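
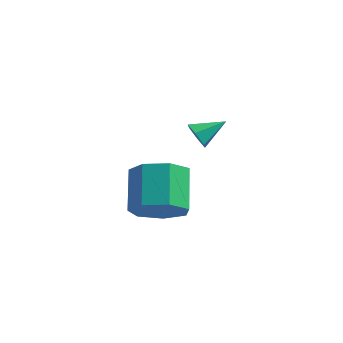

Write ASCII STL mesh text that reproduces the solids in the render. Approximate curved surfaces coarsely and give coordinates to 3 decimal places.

solid 
facet normal -0.592 -0.685 -0.424
outer loop
vertex -1.207 -0.747 2.628
vertex -1.503 -0.798 3.124
vertex -1.668 -0.409 2.726
endloop
endfacet
facet normal 0.356 0.673 -0.648
outer loop
vertex -1.207 -0.747 2.628
vertex -1.668 -0.409 2.726
vertex -0.817 -0.002 3.616
endloop
endfacet
facet normal -0.592 -0.685 -0.425
outer loop
vertex -1.668 -0.409 2.726
vertex -1.503 -0.798 3.124
vertex -1.965 -0.46 3.222
endloop
endfacet
facet normal -0.337 0.936 -0.106
outer loop
vertex -1.668 -0.409 2.726
vertex -1.965 -0.46 3.222
vertex -0.817 -0.002 3.616
endloop
endfacet
facet normal -0.592 -0.686 -0.423
outer loop
vertex -1.965 -0.46 3.222
vertex -1.503 -0.798 3.124
vertex -1.8 -0.848 3.621
endloop
endfacet
facet normal -0.457 0.536 0.710
outer loop
vertex -1.965 -0.46 3.222
vertex -1.8 -0.848 3.621
vertex -0.817 -0.002 3.616
endloop
endfacet
facet normal -0.593 -0.686 -0.423
outer loop
vertex -1.8 -0.848 3.621
vertex -1.503 -0.798 3.124
vertex -1.339 -1.186 3.523
endloop
endfacet
facet normal 0.115 -0.128 0.985
outer loop
vertex -1.8 -0.848 3.621
vertex -1.339 -1.186 3.523
vertex -0.817 -0.002 3.616
endloop
endfacet
facet normal -0.592 -0.686 -0.424
outer loop
vertex -1.339 -1.186 3.523
vertex -1.503 -0.798 3.124
vertex -1.042 -1.136 3.027
endloop
endfacet
facet normal 0.807 -0.390 0.444
outer loop
vertex -1.339 -1.186 3.523
vertex -1.042 -1.136 3.027
vertex -0.817 -0.002 3.616
endloop
endfacet
facet normal -0.592 -0.686 -0.424
outer loop
vertex -1.042 -1.136 3.027
vertex -1.503 -0.798 3.124
vertex -1.207 -0.747 2.628
endloop
endfacet
facet normal 0.927 0.010 -0.374
outer loop
vertex -1.042 -1.136 3.027
vertex -1.207 -0.747 2.628
vertex -0.817 -0.002 3.616
endloop
endfacet
facet normal 0.368 -0.682 -0.632
outer loop
vertex -2.431 -0.978 -0.47
vertex -3.054 -0.574 -1.268
vertex -2.04 -0.289 -0.986
endloop
endfacet
facet normal 0.833 -0.061 0.550
outer loop
vertex -2.431 -0.978 -0.47
vertex -2.04 -0.289 -0.986
vertex -3.104 0.271 0.686
endloop
endfacet
facet normal 0.833 -0.061 0.550
outer loop
vertex -3.104 0.271 0.686
vertex -2.04 -0.289 -0.986
vertex -2.713 0.96 0.17
endloop
endfacet
facet normal -0.368 0.682 0.632
outer loop
vertex -3.104 0.271 0.686
vertex -2.713 0.96 0.17
vertex -3.726 0.674 -0.112
endloop
endfacet
facet normal 0.368 -0.683 -0.631
outer loop
vertex -2.04 -0.289 -0.986
vertex -3.054 -0.574 -1.268
vertex -2.412 0.185 -1.715
endloop
endfacet
facet normal 0.843 0.532 -0.084
outer loop
vertex -2.04 -0.289 -0.986
vertex -2.412 0.185 -1.715
vertex -2.713 0.96 0.17
endloop
endfacet
facet normal 0.843 0.532 -0.084
outer loop
vertex -2.713 0.96 0.17
vertex -2.412 0.185 -1.715
vertex -3.085 1.434 -0.559
endloop
endfacet
facet normal -0.368 0.682 0.632
outer loop
vertex -2.713 0.96 0.17
vertex -3.085 1.434 -0.559
vertex -3.726 0.674 -0.112
endloop
endfacet
facet normal 0.367 -0.683 -0.632
outer loop
vertex -2.412 0.185 -1.715
vertex -3.054 -0.574 -1.268
vertex -3.268 0.087 -2.107
endloop
endfacet
facet normal 0.217 0.724 -0.655
outer loop
vertex -2.412 0.185 -1.715
vertex -3.268 0.087 -2.107
vertex -3.085 1.434 -0.559
endloop
endfacet
facet normal 0.217 0.723 -0.655
outer loop
vertex -3.085 1.434 -0.559
vertex -3.268 0.087 -2.107
vertex -3.94 1.336 -0.951
endloop
endfacet
facet normal -0.368 0.682 0.632
outer loop
vertex -3.085 1.434 -0.559
vertex -3.94 1.336 -0.951
vertex -3.726 0.674 -0.112
endloop
endfacet
facet normal 0.368 -0.683 -0.632
outer loop
vertex -3.268 0.087 -2.107
vertex -3.054 -0.574 -1.268
vertex -3.962 -0.509 -1.867
endloop
endfacet
facet normal -0.571 0.370 -0.732
outer loop
vertex -3.268 0.087 -2.107
vertex -3.962 -0.509 -1.867
vertex -3.94 1.336 -0.951
endloop
endfacet
facet normal -0.571 0.370 -0.732
outer loop
vertex -3.94 1.336 -0.951
vertex -3.962 -0.509 -1.867
vertex -4.634 0.74 -0.711
endloop
endfacet
facet normal -0.367 0.682 0.632
outer loop
vertex -3.94 1.336 -0.951
vertex -4.634 0.74 -0.711
vertex -3.726 0.674 -0.112
endloop
endfacet
facet normal 0.368 -0.682 -0.632
outer loop
vertex -3.962 -0.509 -1.867
vertex -3.054 -0.574 -1.268
vertex -3.972 -1.154 -1.176
endloop
endfacet
facet normal -0.930 -0.262 -0.258
outer loop
vertex -3.962 -0.509 -1.867
vertex -3.972 -1.154 -1.176
vertex -4.634 0.74 -0.711
endloop
endfacet
facet normal -0.930 -0.261 -0.259
outer loop
vertex -4.634 0.74 -0.711
vertex -3.972 -1.154 -1.176
vertex -4.645 0.095 -0.02
endloop
endfacet
facet normal -0.367 0.683 0.632
outer loop
vertex -4.634 0.74 -0.711
vertex -4.645 0.095 -0.02
vertex -3.726 0.674 -0.112
endloop
endfacet
facet normal 0.368 -0.682 -0.632
outer loop
vertex -3.972 -1.154 -1.176
vertex -3.054 -0.574 -1.268
vertex -3.291 -1.363 -0.554
endloop
endfacet
facet normal -0.588 -0.697 0.410
outer loop
vertex -3.972 -1.154 -1.176
vertex -3.291 -1.363 -0.554
vertex -4.645 0.095 -0.02
endloop
endfacet
facet normal -0.588 -0.697 0.410
outer loop
vertex -4.645 0.095 -0.02
vertex -3.291 -1.363 -0.554
vertex -3.964 -0.114 0.602
endloop
endfacet
facet normal -0.367 0.683 0.631
outer loop
vertex -4.645 0.095 -0.02
vertex -3.964 -0.114 0.602
vertex -3.726 0.674 -0.112
endloop
endfacet
facet normal 0.367 -0.682 -0.632
outer loop
vertex -3.291 -1.363 -0.554
vertex -3.054 -0.574 -1.268
vertex -2.431 -0.978 -0.47
endloop
endfacet
facet normal 0.196 -0.607 0.770
outer loop
vertex -3.291 -1.363 -0.554
vertex -2.431 -0.978 -0.47
vertex -3.964 -0.114 0.602
endloop
endfacet
facet normal 0.196 -0.607 0.770
outer loop
vertex -3.964 -0.114 0.602
vertex -2.431 -0.978 -0.47
vertex -3.104 0.271 0.686
endloop
endfacet
facet normal -0.367 0.683 0.631
outer loop
vertex -3.964 -0.114 0.602
vertex -3.104 0.271 0.686
vertex -3.726 0.674 -0.112
endloop
endfacet

endsolid


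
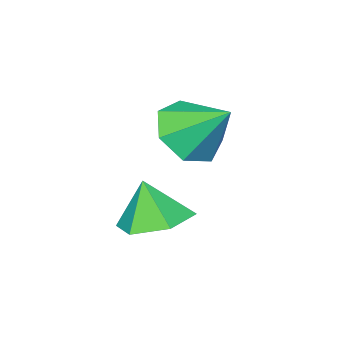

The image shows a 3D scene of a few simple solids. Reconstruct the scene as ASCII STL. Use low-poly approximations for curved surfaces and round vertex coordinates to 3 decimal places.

solid 
facet normal 0.138 -0.727 -0.672
outer loop
vertex 2.219 1.833 -0.821
vertex 1.574 1.365 -0.447
vertex 1.517 1.955 -1.097
endloop
endfacet
facet normal 0.250 0.943 -0.220
outer loop
vertex 2.219 1.833 -0.821
vertex 1.517 1.955 -1.097
vertex 1.386 2.355 0.467
endloop
endfacet
facet normal 0.138 -0.727 -0.672
outer loop
vertex 1.517 1.955 -1.097
vertex 1.574 1.365 -0.447
vertex 0.859 1.633 -0.884
endloop
endfacet
facet normal -0.490 0.834 -0.254
outer loop
vertex 1.517 1.955 -1.097
vertex 0.859 1.633 -0.884
vertex 1.386 2.355 0.467
endloop
endfacet
facet normal 0.138 -0.727 -0.672
outer loop
vertex 0.859 1.633 -0.884
vertex 1.574 1.365 -0.447
vertex 0.739 1.109 -0.342
endloop
endfacet
facet normal -0.915 0.373 0.158
outer loop
vertex 0.859 1.633 -0.884
vertex 0.739 1.109 -0.342
vertex 1.386 2.355 0.467
endloop
endfacet
facet normal 0.138 -0.727 -0.672
outer loop
vertex 0.739 1.109 -0.342
vertex 1.574 1.365 -0.447
vertex 1.248 0.778 0.121
endloop
endfacet
facet normal -0.702 -0.093 0.706
outer loop
vertex 0.739 1.109 -0.342
vertex 1.248 0.778 0.121
vertex 1.386 2.355 0.467
endloop
endfacet
facet normal 0.138 -0.727 -0.672
outer loop
vertex 1.248 0.778 0.121
vertex 1.574 1.365 -0.447
vertex 2.002 0.889 0.156
endloop
endfacet
facet normal -0.014 -0.213 0.977
outer loop
vertex 1.248 0.778 0.121
vertex 2.002 0.889 0.156
vertex 1.386 2.355 0.467
endloop
endfacet
facet normal 0.139 -0.727 -0.672
outer loop
vertex 2.002 0.889 0.156
vertex 1.574 1.365 -0.447
vertex 2.434 1.359 -0.263
endloop
endfacet
facet normal 0.633 0.103 0.768
outer loop
vertex 2.002 0.889 0.156
vertex 2.434 1.359 -0.263
vertex 1.386 2.355 0.467
endloop
endfacet
facet normal 0.139 -0.728 -0.672
outer loop
vertex 2.434 1.359 -0.263
vertex 1.574 1.365 -0.447
vertex 2.219 1.833 -0.821
endloop
endfacet
facet normal 0.751 0.617 0.235
outer loop
vertex 2.434 1.359 -0.263
vertex 2.219 1.833 -0.821
vertex 1.386 2.355 0.467
endloop
endfacet
facet normal -0.028 0.327 -0.945
outer loop
vertex 3.357 1.439 -2.698
vertex 2.494 1.33 -2.71
vertex 2.833 2.09 -2.457
endloop
endfacet
facet normal 0.674 0.292 0.678
outer loop
vertex 3.357 1.439 -2.698
vertex 2.833 2.09 -2.457
vertex 2.526 0.97 -1.67
endloop
endfacet
facet normal -0.029 0.327 -0.944
outer loop
vertex 2.833 2.09 -2.457
vertex 2.494 1.33 -2.71
vertex 1.97 1.981 -2.468
endloop
endfacet
facet normal -0.085 0.588 0.804
outer loop
vertex 2.833 2.09 -2.457
vertex 1.97 1.981 -2.468
vertex 2.526 0.97 -1.67
endloop
endfacet
facet normal -0.030 0.327 -0.944
outer loop
vertex 1.97 1.981 -2.468
vertex 2.494 1.33 -2.71
vertex 1.631 1.22 -2.721
endloop
endfacet
facet normal -0.743 0.112 0.660
outer loop
vertex 1.97 1.981 -2.468
vertex 1.631 1.22 -2.721
vertex 2.526 0.97 -1.67
endloop
endfacet
facet normal -0.030 0.326 -0.945
outer loop
vertex 1.631 1.22 -2.721
vertex 2.494 1.33 -2.71
vertex 2.155 0.569 -2.962
endloop
endfacet
facet normal -0.642 -0.661 0.389
outer loop
vertex 1.631 1.22 -2.721
vertex 2.155 0.569 -2.962
vertex 2.526 0.97 -1.67
endloop
endfacet
facet normal -0.030 0.326 -0.945
outer loop
vertex 2.155 0.569 -2.962
vertex 2.494 1.33 -2.71
vertex 3.018 0.679 -2.951
endloop
endfacet
facet normal 0.119 -0.957 0.263
outer loop
vertex 2.155 0.569 -2.962
vertex 3.018 0.679 -2.951
vertex 2.526 0.97 -1.67
endloop
endfacet
facet normal -0.028 0.327 -0.945
outer loop
vertex 3.018 0.679 -2.951
vertex 2.494 1.33 -2.71
vertex 3.357 1.439 -2.698
endloop
endfacet
facet normal 0.776 -0.482 0.407
outer loop
vertex 3.018 0.679 -2.951
vertex 3.357 1.439 -2.698
vertex 2.526 0.97 -1.67
endloop
endfacet

endsolid


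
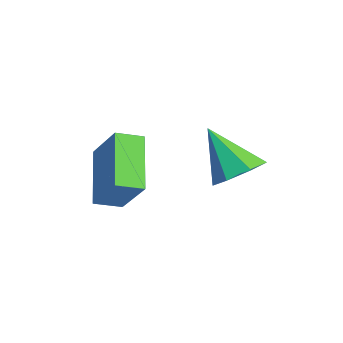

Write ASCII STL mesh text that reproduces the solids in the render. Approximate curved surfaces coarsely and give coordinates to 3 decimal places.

solid 
facet normal 0.399 0.433 -0.808
outer loop
vertex 3.295 3.01 1.439
vertex 2.623 3.473 1.355
vertex 3.306 3.635 1.779
endloop
endfacet
facet normal 0.685 -0.357 0.635
outer loop
vertex 3.295 3.01 1.439
vertex 3.306 3.635 1.779
vertex 1.937 2.727 2.745
endloop
endfacet
facet normal 0.399 0.434 -0.808
outer loop
vertex 3.306 3.635 1.779
vertex 2.623 3.473 1.355
vertex 2.803 4.138 1.801
endloop
endfacet
facet normal 0.380 0.342 0.860
outer loop
vertex 3.306 3.635 1.779
vertex 2.803 4.138 1.801
vertex 1.937 2.727 2.745
endloop
endfacet
facet normal 0.400 0.434 -0.808
outer loop
vertex 2.803 4.138 1.801
vertex 2.623 3.473 1.355
vertex 2.164 4.14 1.486
endloop
endfacet
facet normal -0.332 0.657 0.677
outer loop
vertex 2.803 4.138 1.801
vertex 2.164 4.14 1.486
vertex 1.937 2.727 2.745
endloop
endfacet
facet normal 0.399 0.433 -0.808
outer loop
vertex 2.164 4.14 1.486
vertex 2.623 3.473 1.355
vertex 1.871 3.64 1.073
endloop
endfacet
facet normal -0.910 0.347 0.226
outer loop
vertex 2.164 4.14 1.486
vertex 1.871 3.64 1.073
vertex 1.937 2.727 2.745
endloop
endfacet
facet normal 0.399 0.433 -0.808
outer loop
vertex 1.871 3.64 1.073
vertex 2.623 3.473 1.355
vertex 2.145 3.014 0.873
endloop
endfacet
facet normal -0.922 -0.354 -0.157
outer loop
vertex 1.871 3.64 1.073
vertex 2.145 3.014 0.873
vertex 1.937 2.727 2.745
endloop
endfacet
facet normal 0.399 0.434 -0.808
outer loop
vertex 2.145 3.014 0.873
vertex 2.623 3.473 1.355
vertex 2.778 2.734 1.035
endloop
endfacet
facet normal -0.359 -0.916 -0.180
outer loop
vertex 2.145 3.014 0.873
vertex 2.778 2.734 1.035
vertex 1.937 2.727 2.745
endloop
endfacet
facet normal 0.400 0.434 -0.808
outer loop
vertex 2.778 2.734 1.035
vertex 2.623 3.473 1.355
vertex 3.295 3.01 1.439
endloop
endfacet
facet normal 0.356 -0.918 0.171
outer loop
vertex 2.778 2.734 1.035
vertex 3.295 3.01 1.439
vertex 1.937 2.727 2.745
endloop
endfacet
facet normal -0.644 -0.301 -0.703
outer loop
vertex 0.152 -0.098 1.272
vertex 0.038 0.7 1.035
vertex 1.605 -0.265 0.013
endloop
endfacet
facet normal 0.136 -0.950 0.283
outer loop
vertex 2.642 0.22 1.145
vertex 0.152 -0.098 1.272
vertex 1.605 -0.265 0.013
endloop
endfacet
facet normal -0.644 -0.301 -0.703
outer loop
vertex 1.605 -0.265 0.013
vertex 0.038 0.7 1.035
vertex 1.491 0.533 -0.224
endloop
endfacet
facet normal 0.753 -0.086 -0.653
outer loop
vertex 1.491 0.533 -0.224
vertex 2.642 0.22 1.145
vertex 1.605 -0.265 0.013
endloop
endfacet
facet normal -0.753 0.086 0.653
outer loop
vertex 0.152 -0.098 1.272
vertex 1.075 1.185 2.167
vertex 0.038 0.7 1.035
endloop
endfacet
facet normal 0.136 -0.950 0.283
outer loop
vertex 1.189 0.387 2.404
vertex 0.152 -0.098 1.272
vertex 2.642 0.22 1.145
endloop
endfacet
facet normal -0.753 0.086 0.653
outer loop
vertex 1.189 0.387 2.404
vertex 1.075 1.185 2.167
vertex 0.152 -0.098 1.272
endloop
endfacet
facet normal -0.136 0.950 -0.283
outer loop
vertex 0.038 0.7 1.035
vertex 1.075 1.185 2.167
vertex 1.491 0.533 -0.224
endloop
endfacet
facet normal 0.753 -0.086 -0.653
outer loop
vertex 2.528 1.018 0.908
vertex 2.642 0.22 1.145
vertex 1.491 0.533 -0.224
endloop
endfacet
facet normal -0.136 0.950 -0.283
outer loop
vertex 1.491 0.533 -0.224
vertex 1.075 1.185 2.167
vertex 2.528 1.018 0.908
endloop
endfacet
facet normal 0.644 0.301 0.703
outer loop
vertex 2.528 1.018 0.908
vertex 1.189 0.387 2.404
vertex 2.642 0.22 1.145
endloop
endfacet
facet normal 0.644 0.301 0.703
outer loop
vertex 1.075 1.185 2.167
vertex 1.189 0.387 2.404
vertex 2.528 1.018 0.908
endloop
endfacet

endsolid


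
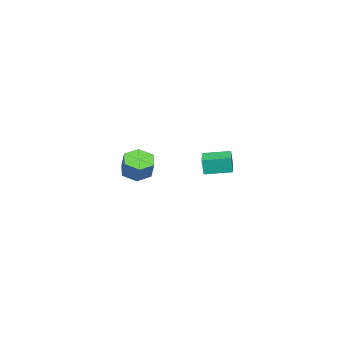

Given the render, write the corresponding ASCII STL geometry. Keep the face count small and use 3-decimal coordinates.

solid 
facet normal -0.334 -0.415 -0.846
outer loop
vertex -3.105 -3.504 -1.665
vertex -3.772 -4.071 -1.123
vertex -4.049 -3.141 -1.47
endloop
endfacet
facet normal 0.220 0.839 -0.498
outer loop
vertex -3.105 -3.504 -1.665
vertex -4.049 -3.141 -1.47
vertex -2.62 -2.902 -0.438
endloop
endfacet
facet normal 0.220 0.839 -0.498
outer loop
vertex -2.62 -2.902 -0.438
vertex -4.049 -3.141 -1.47
vertex -3.564 -2.539 -0.243
endloop
endfacet
facet normal 0.334 0.414 0.847
outer loop
vertex -2.62 -2.902 -0.438
vertex -3.564 -2.539 -0.243
vertex -3.288 -3.469 0.103
endloop
endfacet
facet normal -0.334 -0.415 -0.846
outer loop
vertex -4.049 -3.141 -1.47
vertex -3.772 -4.071 -1.123
vertex -4.716 -3.708 -0.928
endloop
endfacet
facet normal -0.684 0.724 -0.085
outer loop
vertex -4.049 -3.141 -1.47
vertex -4.716 -3.708 -0.928
vertex -3.564 -2.539 -0.243
endloop
endfacet
facet normal -0.684 0.724 -0.085
outer loop
vertex -3.564 -2.539 -0.243
vertex -4.716 -3.708 -0.928
vertex -4.232 -3.106 0.299
endloop
endfacet
facet normal 0.335 0.414 0.846
outer loop
vertex -3.564 -2.539 -0.243
vertex -4.232 -3.106 0.299
vertex -3.288 -3.469 0.103
endloop
endfacet
facet normal -0.334 -0.414 -0.847
outer loop
vertex -4.716 -3.708 -0.928
vertex -3.772 -4.071 -1.123
vertex -4.44 -4.638 -0.582
endloop
endfacet
facet normal -0.904 -0.115 0.413
outer loop
vertex -4.716 -3.708 -0.928
vertex -4.44 -4.638 -0.582
vertex -4.232 -3.106 0.299
endloop
endfacet
facet normal -0.903 -0.115 0.414
outer loop
vertex -4.232 -3.106 0.299
vertex -4.44 -4.638 -0.582
vertex -3.955 -4.036 0.645
endloop
endfacet
facet normal 0.335 0.415 0.846
outer loop
vertex -4.232 -3.106 0.299
vertex -3.955 -4.036 0.645
vertex -3.288 -3.469 0.103
endloop
endfacet
facet normal -0.334 -0.414 -0.847
outer loop
vertex -4.44 -4.638 -0.582
vertex -3.772 -4.071 -1.123
vertex -3.496 -5.001 -0.777
endloop
endfacet
facet normal -0.220 -0.839 0.498
outer loop
vertex -4.44 -4.638 -0.582
vertex -3.496 -5.001 -0.777
vertex -3.955 -4.036 0.645
endloop
endfacet
facet normal -0.220 -0.839 0.498
outer loop
vertex -3.955 -4.036 0.645
vertex -3.496 -5.001 -0.777
vertex -3.011 -4.399 0.45
endloop
endfacet
facet normal 0.334 0.415 0.846
outer loop
vertex -3.955 -4.036 0.645
vertex -3.011 -4.399 0.45
vertex -3.288 -3.469 0.103
endloop
endfacet
facet normal -0.335 -0.414 -0.846
outer loop
vertex -3.496 -5.001 -0.777
vertex -3.772 -4.071 -1.123
vertex -2.828 -4.434 -1.319
endloop
endfacet
facet normal 0.684 -0.725 0.085
outer loop
vertex -3.496 -5.001 -0.777
vertex -2.828 -4.434 -1.319
vertex -3.011 -4.399 0.45
endloop
endfacet
facet normal 0.685 -0.724 0.085
outer loop
vertex -3.011 -4.399 0.45
vertex -2.828 -4.434 -1.319
vertex -2.344 -3.832 -0.092
endloop
endfacet
facet normal 0.334 0.415 0.846
outer loop
vertex -3.011 -4.399 0.45
vertex -2.344 -3.832 -0.092
vertex -3.288 -3.469 0.103
endloop
endfacet
facet normal -0.335 -0.415 -0.846
outer loop
vertex -2.828 -4.434 -1.319
vertex -3.772 -4.071 -1.123
vertex -3.105 -3.504 -1.665
endloop
endfacet
facet normal 0.903 0.115 -0.413
outer loop
vertex -2.828 -4.434 -1.319
vertex -3.105 -3.504 -1.665
vertex -2.344 -3.832 -0.092
endloop
endfacet
facet normal 0.903 0.114 -0.413
outer loop
vertex -2.344 -3.832 -0.092
vertex -3.105 -3.504 -1.665
vertex -2.62 -2.902 -0.438
endloop
endfacet
facet normal 0.334 0.414 0.847
outer loop
vertex -2.344 -3.832 -0.092
vertex -2.62 -2.902 -0.438
vertex -3.288 -3.469 0.103
endloop
endfacet
facet normal -0.818 -0.575 0.022
outer loop
vertex -1.516 2.515 2.349
vertex -2.461 3.866 2.538
vertex -1.606 2.602 1.276
endloop
endfacet
facet normal 0.570 -0.814 -0.114
outer loop
vertex -0.339 3.494 1.242
vertex -1.516 2.515 2.349
vertex -1.606 2.602 1.276
endloop
endfacet
facet normal -0.818 -0.575 0.022
outer loop
vertex -1.606 2.602 1.276
vertex -2.461 3.866 2.538
vertex -2.551 3.953 1.465
endloop
endfacet
facet normal -0.083 0.081 -0.993
outer loop
vertex -2.551 3.953 1.465
vertex -0.339 3.494 1.242
vertex -1.606 2.602 1.276
endloop
endfacet
facet normal 0.083 -0.081 0.993
outer loop
vertex -1.516 2.515 2.349
vertex -1.194 4.758 2.504
vertex -2.461 3.866 2.538
endloop
endfacet
facet normal 0.570 -0.814 -0.114
outer loop
vertex -0.249 3.407 2.315
vertex -1.516 2.515 2.349
vertex -0.339 3.494 1.242
endloop
endfacet
facet normal 0.083 -0.081 0.993
outer loop
vertex -0.249 3.407 2.315
vertex -1.194 4.758 2.504
vertex -1.516 2.515 2.349
endloop
endfacet
facet normal -0.570 0.814 0.114
outer loop
vertex -2.461 3.866 2.538
vertex -1.194 4.758 2.504
vertex -2.551 3.953 1.465
endloop
endfacet
facet normal -0.083 0.081 -0.993
outer loop
vertex -1.284 4.845 1.431
vertex -0.339 3.494 1.242
vertex -2.551 3.953 1.465
endloop
endfacet
facet normal -0.570 0.814 0.114
outer loop
vertex -2.551 3.953 1.465
vertex -1.194 4.758 2.504
vertex -1.284 4.845 1.431
endloop
endfacet
facet normal 0.818 0.575 -0.022
outer loop
vertex -1.284 4.845 1.431
vertex -0.249 3.407 2.315
vertex -0.339 3.494 1.242
endloop
endfacet
facet normal 0.818 0.575 -0.022
outer loop
vertex -1.194 4.758 2.504
vertex -0.249 3.407 2.315
vertex -1.284 4.845 1.431
endloop
endfacet

endsolid


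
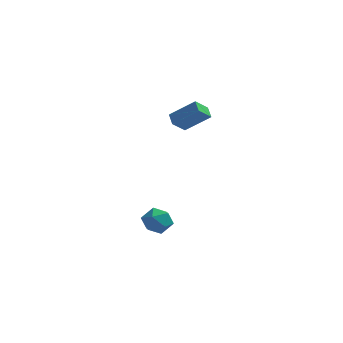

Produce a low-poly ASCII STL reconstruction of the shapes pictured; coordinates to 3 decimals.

solid 
facet normal -0.486 -0.584 0.650
outer loop
vertex 3.984 3.49 4.558
vertex 2.528 3.435 3.419
vertex 4.299 2.817 4.189
endloop
endfacet
facet normal 0.788 0.031 0.615
outer loop
vertex 4.872 3.505 3.421
vertex 3.984 3.49 4.558
vertex 4.299 2.817 4.189
endloop
endfacet
facet normal -0.486 -0.584 0.650
outer loop
vertex 4.299 2.817 4.189
vertex 2.528 3.435 3.419
vertex 2.842 2.761 3.049
endloop
endfacet
facet normal 0.379 -0.812 -0.444
outer loop
vertex 2.842 2.761 3.049
vertex 4.872 3.505 3.421
vertex 4.299 2.817 4.189
endloop
endfacet
facet normal -0.379 0.812 0.445
outer loop
vertex 3.984 3.49 4.558
vertex 3.101 4.123 2.651
vertex 2.528 3.435 3.419
endloop
endfacet
facet normal 0.788 0.029 0.616
outer loop
vertex 4.558 4.179 3.791
vertex 3.984 3.49 4.558
vertex 4.872 3.505 3.421
endloop
endfacet
facet normal -0.379 0.811 0.445
outer loop
vertex 4.558 4.179 3.791
vertex 3.101 4.123 2.651
vertex 3.984 3.49 4.558
endloop
endfacet
facet normal -0.788 -0.030 -0.615
outer loop
vertex 2.528 3.435 3.419
vertex 3.101 4.123 2.651
vertex 2.842 2.761 3.049
endloop
endfacet
facet normal 0.379 -0.811 -0.445
outer loop
vertex 3.416 3.45 2.282
vertex 4.872 3.505 3.421
vertex 2.842 2.761 3.049
endloop
endfacet
facet normal -0.787 -0.030 -0.616
outer loop
vertex 2.842 2.761 3.049
vertex 3.101 4.123 2.651
vertex 3.416 3.45 2.282
endloop
endfacet
facet normal 0.487 0.584 -0.650
outer loop
vertex 3.416 3.45 2.282
vertex 4.558 4.179 3.791
vertex 4.872 3.505 3.421
endloop
endfacet
facet normal 0.486 0.584 -0.650
outer loop
vertex 3.101 4.123 2.651
vertex 4.558 4.179 3.791
vertex 3.416 3.45 2.282
endloop
endfacet
facet normal 0.309 0.491 0.815
outer loop
vertex 2.649 2.034 -3.535
vertex 2.015 1.528 -2.99
vertex 2.921 1.187 -3.128
endloop
endfacet
facet normal 0.837 0.431 0.338
outer loop
vertex 2.649 2.034 -3.535
vertex 2.921 1.187 -3.128
vertex 3.185 1.395 -4.047
endloop
endfacet
facet normal 0.620 0.736 -0.270
outer loop
vertex 2.649 2.034 -3.535
vertex 3.185 1.395 -4.047
vertex 2.442 1.864 -4.476
endloop
endfacet
facet normal -0.041 0.985 -0.169
outer loop
vertex 2.649 2.034 -3.535
vertex 2.442 1.864 -4.476
vertex 1.719 1.946 -3.823
endloop
endfacet
facet normal -0.234 0.833 0.501
outer loop
vertex 2.649 2.034 -3.535
vertex 1.719 1.946 -3.823
vertex 2.015 1.528 -2.99
endloop
endfacet
facet normal 0.941 -0.264 0.211
outer loop
vertex 3.185 1.395 -4.047
vertex 2.921 1.187 -3.128
vertex 2.881 0.494 -3.817
endloop
endfacet
facet normal 0.087 -0.166 0.982
outer loop
vertex 2.921 1.187 -3.128
vertex 2.015 1.528 -2.99
vertex 2.158 0.576 -3.164
endloop
endfacet
facet normal -0.790 0.388 0.475
outer loop
vertex 2.015 1.528 -2.99
vertex 1.719 1.946 -3.823
vertex 1.415 1.045 -3.593
endloop
endfacet
facet normal -0.478 0.633 -0.609
outer loop
vertex 1.719 1.946 -3.823
vertex 2.442 1.864 -4.476
vertex 1.679 1.253 -4.512
endloop
endfacet
facet normal 0.591 0.230 -0.773
outer loop
vertex 2.442 1.864 -4.476
vertex 3.185 1.395 -4.047
vertex 2.585 0.912 -4.65
endloop
endfacet
facet normal 0.041 -0.985 0.169
outer loop
vertex 1.951 0.406 -4.105
vertex 2.881 0.494 -3.817
vertex 2.158 0.576 -3.164
endloop
endfacet
facet normal -0.620 -0.736 0.270
outer loop
vertex 1.951 0.406 -4.105
vertex 2.158 0.576 -3.164
vertex 1.415 1.045 -3.593
endloop
endfacet
facet normal -0.837 -0.431 -0.338
outer loop
vertex 1.951 0.406 -4.105
vertex 1.415 1.045 -3.593
vertex 1.679 1.253 -4.512
endloop
endfacet
facet normal -0.309 -0.491 -0.815
outer loop
vertex 1.951 0.406 -4.105
vertex 1.679 1.253 -4.512
vertex 2.585 0.912 -4.65
endloop
endfacet
facet normal 0.234 -0.833 -0.501
outer loop
vertex 1.951 0.406 -4.105
vertex 2.585 0.912 -4.65
vertex 2.881 0.494 -3.817
endloop
endfacet
facet normal 0.478 -0.633 0.609
outer loop
vertex 2.158 0.576 -3.164
vertex 2.881 0.494 -3.817
vertex 2.921 1.187 -3.128
endloop
endfacet
facet normal -0.591 -0.230 0.773
outer loop
vertex 1.415 1.045 -3.593
vertex 2.158 0.576 -3.164
vertex 2.015 1.528 -2.99
endloop
endfacet
facet normal -0.941 0.264 -0.211
outer loop
vertex 1.679 1.253 -4.512
vertex 1.415 1.045 -3.593
vertex 1.719 1.946 -3.823
endloop
endfacet
facet normal -0.087 0.166 -0.982
outer loop
vertex 2.585 0.912 -4.65
vertex 1.679 1.253 -4.512
vertex 2.442 1.864 -4.476
endloop
endfacet
facet normal 0.790 -0.388 -0.475
outer loop
vertex 2.881 0.494 -3.817
vertex 2.585 0.912 -4.65
vertex 3.185 1.395 -4.047
endloop
endfacet

endsolid


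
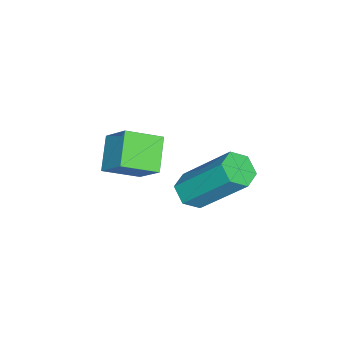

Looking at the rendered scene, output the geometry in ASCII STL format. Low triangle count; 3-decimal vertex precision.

solid 
facet normal -0.016 -0.645 -0.764
outer loop
vertex 1.891 1.722 -2.553
vertex 1.592 1.336 -2.221
vertex 1.301 1.731 -2.548
endloop
endfacet
facet normal 0.006 0.764 -0.645
outer loop
vertex 1.891 1.722 -2.553
vertex 1.301 1.731 -2.548
vertex 1.926 3.109 -0.911
endloop
endfacet
facet normal 0.007 0.764 -0.646
outer loop
vertex 1.926 3.109 -0.911
vertex 1.301 1.731 -2.548
vertex 1.336 3.119 -0.906
endloop
endfacet
facet normal 0.017 0.645 0.764
outer loop
vertex 1.926 3.109 -0.911
vertex 1.336 3.119 -0.906
vertex 1.628 2.724 -0.579
endloop
endfacet
facet normal -0.017 -0.645 -0.764
outer loop
vertex 1.301 1.731 -2.548
vertex 1.592 1.336 -2.221
vertex 1.002 1.346 -2.216
endloop
endfacet
facet normal -0.862 0.396 -0.317
outer loop
vertex 1.301 1.731 -2.548
vertex 1.002 1.346 -2.216
vertex 1.336 3.119 -0.906
endloop
endfacet
facet normal -0.863 0.395 -0.315
outer loop
vertex 1.336 3.119 -0.906
vertex 1.002 1.346 -2.216
vertex 1.038 2.733 -0.574
endloop
endfacet
facet normal 0.016 0.645 0.764
outer loop
vertex 1.336 3.119 -0.906
vertex 1.038 2.733 -0.574
vertex 1.628 2.724 -0.579
endloop
endfacet
facet normal -0.017 -0.645 -0.764
outer loop
vertex 1.002 1.346 -2.216
vertex 1.592 1.336 -2.221
vertex 1.294 0.951 -1.889
endloop
endfacet
facet normal -0.869 -0.369 0.330
outer loop
vertex 1.002 1.346 -2.216
vertex 1.294 0.951 -1.889
vertex 1.038 2.733 -0.574
endloop
endfacet
facet normal -0.870 -0.368 0.329
outer loop
vertex 1.038 2.733 -0.574
vertex 1.294 0.951 -1.889
vertex 1.329 2.338 -0.247
endloop
endfacet
facet normal 0.016 0.645 0.764
outer loop
vertex 1.038 2.733 -0.574
vertex 1.329 2.338 -0.247
vertex 1.628 2.724 -0.579
endloop
endfacet
facet normal -0.017 -0.645 -0.764
outer loop
vertex 1.294 0.951 -1.889
vertex 1.592 1.336 -2.221
vertex 1.884 0.941 -1.894
endloop
endfacet
facet normal -0.007 -0.764 0.645
outer loop
vertex 1.294 0.951 -1.889
vertex 1.884 0.941 -1.894
vertex 1.329 2.338 -0.247
endloop
endfacet
facet normal -0.006 -0.764 0.646
outer loop
vertex 1.329 2.338 -0.247
vertex 1.884 0.941 -1.894
vertex 1.919 2.329 -0.252
endloop
endfacet
facet normal 0.016 0.645 0.764
outer loop
vertex 1.329 2.338 -0.247
vertex 1.919 2.329 -0.252
vertex 1.628 2.724 -0.579
endloop
endfacet
facet normal -0.016 -0.645 -0.764
outer loop
vertex 1.884 0.941 -1.894
vertex 1.592 1.336 -2.221
vertex 2.182 1.327 -2.226
endloop
endfacet
facet normal 0.863 -0.395 0.315
outer loop
vertex 1.884 0.941 -1.894
vertex 2.182 1.327 -2.226
vertex 1.919 2.329 -0.252
endloop
endfacet
facet normal 0.862 -0.397 0.316
outer loop
vertex 1.919 2.329 -0.252
vertex 2.182 1.327 -2.226
vertex 2.218 2.714 -0.584
endloop
endfacet
facet normal 0.017 0.645 0.764
outer loop
vertex 1.919 2.329 -0.252
vertex 2.218 2.714 -0.584
vertex 1.628 2.724 -0.579
endloop
endfacet
facet normal -0.016 -0.645 -0.764
outer loop
vertex 2.182 1.327 -2.226
vertex 1.592 1.336 -2.221
vertex 1.891 1.722 -2.553
endloop
endfacet
facet normal 0.870 0.368 -0.330
outer loop
vertex 2.182 1.327 -2.226
vertex 1.891 1.722 -2.553
vertex 2.218 2.714 -0.584
endloop
endfacet
facet normal 0.869 0.369 -0.330
outer loop
vertex 2.218 2.714 -0.584
vertex 1.891 1.722 -2.553
vertex 1.926 3.109 -0.911
endloop
endfacet
facet normal 0.017 0.645 0.764
outer loop
vertex 2.218 2.714 -0.584
vertex 1.926 3.109 -0.911
vertex 1.628 2.724 -0.579
endloop
endfacet
facet normal -0.520 0.747 -0.414
outer loop
vertex 0.938 0.218 -0.815
vertex 1.862 0.506 -1.454
vertex 0.545 -0.565 -1.734
endloop
endfacet
facet normal -0.796 -0.248 0.552
outer loop
vertex 1.158 -1.446 -1.246
vertex 0.938 0.218 -0.815
vertex 0.545 -0.565 -1.734
endloop
endfacet
facet normal -0.520 0.747 -0.414
outer loop
vertex 0.545 -0.565 -1.734
vertex 1.862 0.506 -1.454
vertex 1.469 -0.277 -2.374
endloop
endfacet
facet normal -0.309 -0.616 -0.724
outer loop
vertex 1.469 -0.277 -2.374
vertex 1.158 -1.446 -1.246
vertex 0.545 -0.565 -1.734
endloop
endfacet
facet normal 0.309 0.616 0.724
outer loop
vertex 0.938 0.218 -0.815
vertex 2.475 -0.375 -0.966
vertex 1.862 0.506 -1.454
endloop
endfacet
facet normal -0.796 -0.248 0.551
outer loop
vertex 1.551 -0.663 -0.326
vertex 0.938 0.218 -0.815
vertex 1.158 -1.446 -1.246
endloop
endfacet
facet normal 0.309 0.617 0.724
outer loop
vertex 1.551 -0.663 -0.326
vertex 2.475 -0.375 -0.966
vertex 0.938 0.218 -0.815
endloop
endfacet
facet normal 0.796 0.248 -0.552
outer loop
vertex 1.862 0.506 -1.454
vertex 2.475 -0.375 -0.966
vertex 1.469 -0.277 -2.374
endloop
endfacet
facet normal -0.309 -0.617 -0.724
outer loop
vertex 2.082 -1.158 -1.885
vertex 1.158 -1.446 -1.246
vertex 1.469 -0.277 -2.374
endloop
endfacet
facet normal 0.796 0.248 -0.552
outer loop
vertex 1.469 -0.277 -2.374
vertex 2.475 -0.375 -0.966
vertex 2.082 -1.158 -1.885
endloop
endfacet
facet normal 0.519 -0.747 0.414
outer loop
vertex 2.082 -1.158 -1.885
vertex 1.551 -0.663 -0.326
vertex 1.158 -1.446 -1.246
endloop
endfacet
facet normal 0.520 -0.747 0.414
outer loop
vertex 2.475 -0.375 -0.966
vertex 1.551 -0.663 -0.326
vertex 2.082 -1.158 -1.885
endloop
endfacet

endsolid


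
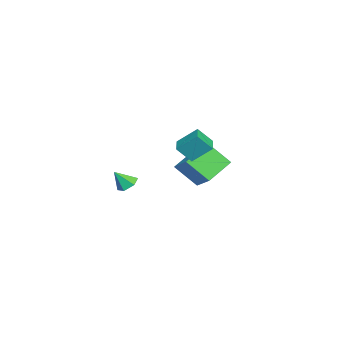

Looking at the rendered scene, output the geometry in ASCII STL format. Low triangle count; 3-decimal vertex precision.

solid 
facet normal -0.720 0.524 0.455
outer loop
vertex -4.705 1.413 -0.264
vertex -3.607 2.168 0.602
vertex -4.592 2.572 -1.419
endloop
endfacet
facet normal -0.690 -0.476 -0.545
outer loop
vertex -3.353 1.672 -2.202
vertex -4.705 1.413 -0.264
vertex -4.592 2.572 -1.419
endloop
endfacet
facet normal -0.720 0.524 0.456
outer loop
vertex -4.592 2.572 -1.419
vertex -3.607 2.168 0.602
vertex -3.493 3.328 -0.552
endloop
endfacet
facet normal 0.069 0.707 -0.704
outer loop
vertex -3.493 3.328 -0.552
vertex -3.353 1.672 -2.202
vertex -4.592 2.572 -1.419
endloop
endfacet
facet normal -0.069 -0.707 0.704
outer loop
vertex -4.705 1.413 -0.264
vertex -2.368 1.268 -0.181
vertex -3.607 2.168 0.602
endloop
endfacet
facet normal -0.691 -0.475 -0.545
outer loop
vertex -3.467 0.512 -1.048
vertex -4.705 1.413 -0.264
vertex -3.353 1.672 -2.202
endloop
endfacet
facet normal -0.069 -0.707 0.704
outer loop
vertex -3.467 0.512 -1.048
vertex -2.368 1.268 -0.181
vertex -4.705 1.413 -0.264
endloop
endfacet
facet normal 0.690 0.475 0.546
outer loop
vertex -3.607 2.168 0.602
vertex -2.368 1.268 -0.181
vertex -3.493 3.328 -0.552
endloop
endfacet
facet normal 0.069 0.707 -0.704
outer loop
vertex -2.255 2.427 -1.336
vertex -3.353 1.672 -2.202
vertex -3.493 3.328 -0.552
endloop
endfacet
facet normal 0.691 0.475 0.545
outer loop
vertex -3.493 3.328 -0.552
vertex -2.368 1.268 -0.181
vertex -2.255 2.427 -1.336
endloop
endfacet
facet normal 0.720 -0.524 -0.456
outer loop
vertex -2.255 2.427 -1.336
vertex -3.467 0.512 -1.048
vertex -3.353 1.672 -2.202
endloop
endfacet
facet normal 0.720 -0.524 -0.455
outer loop
vertex -2.368 1.268 -0.181
vertex -3.467 0.512 -1.048
vertex -2.255 2.427 -1.336
endloop
endfacet
facet normal -0.207 0.566 -0.798
outer loop
vertex 3.275 -0.729 0.22
vertex 2.723 -0.656 0.415
vertex 3.145 -0.276 0.575
endloop
endfacet
facet normal 0.947 0.019 0.322
outer loop
vertex 3.275 -0.729 0.22
vertex 3.145 -0.276 0.575
vertex 2.937 -1.244 1.245
endloop
endfacet
facet normal -0.206 0.565 -0.799
outer loop
vertex 3.145 -0.276 0.575
vertex 2.723 -0.656 0.415
vertex 2.593 -0.202 0.77
endloop
endfacet
facet normal 0.349 0.482 0.804
outer loop
vertex 3.145 -0.276 0.575
vertex 2.593 -0.202 0.77
vertex 2.937 -1.244 1.245
endloop
endfacet
facet normal -0.206 0.565 -0.799
outer loop
vertex 2.593 -0.202 0.77
vertex 2.723 -0.656 0.415
vertex 2.171 -0.582 0.61
endloop
endfacet
facet normal -0.508 0.213 0.835
outer loop
vertex 2.593 -0.202 0.77
vertex 2.171 -0.582 0.61
vertex 2.937 -1.244 1.245
endloop
endfacet
facet normal -0.206 0.567 -0.798
outer loop
vertex 2.171 -0.582 0.61
vertex 2.723 -0.656 0.415
vertex 2.3 -1.035 0.255
endloop
endfacet
facet normal -0.765 -0.518 0.383
outer loop
vertex 2.171 -0.582 0.61
vertex 2.3 -1.035 0.255
vertex 2.937 -1.244 1.245
endloop
endfacet
facet normal -0.206 0.567 -0.798
outer loop
vertex 2.3 -1.035 0.255
vertex 2.723 -0.656 0.415
vertex 2.852 -1.109 0.06
endloop
endfacet
facet normal -0.167 -0.981 -0.100
outer loop
vertex 2.3 -1.035 0.255
vertex 2.852 -1.109 0.06
vertex 2.937 -1.244 1.245
endloop
endfacet
facet normal -0.207 0.566 -0.798
outer loop
vertex 2.852 -1.109 0.06
vertex 2.723 -0.656 0.415
vertex 3.275 -0.729 0.22
endloop
endfacet
facet normal 0.689 -0.712 -0.131
outer loop
vertex 2.852 -1.109 0.06
vertex 3.275 -0.729 0.22
vertex 2.937 -1.244 1.245
endloop
endfacet
facet normal -0.985 -0.135 0.105
outer loop
vertex -1.217 1.994 2.527
vertex -1.401 2.704 1.708
vertex -1.174 1.002 1.656
endloop
endfacet
facet normal 0.168 -0.646 0.744
outer loop
vertex -0.199 1.136 1.552
vertex -1.217 1.994 2.527
vertex -1.174 1.002 1.656
endloop
endfacet
facet normal -0.985 -0.135 0.105
outer loop
vertex -1.174 1.002 1.656
vertex -1.401 2.704 1.708
vertex -1.358 1.713 0.837
endloop
endfacet
facet normal 0.033 -0.751 -0.659
outer loop
vertex -1.358 1.713 0.837
vertex -0.199 1.136 1.552
vertex -1.174 1.002 1.656
endloop
endfacet
facet normal -0.033 0.752 0.659
outer loop
vertex -1.217 1.994 2.527
vertex -0.426 2.838 1.604
vertex -1.401 2.704 1.708
endloop
endfacet
facet normal 0.168 -0.647 0.744
outer loop
vertex -0.242 2.127 2.423
vertex -1.217 1.994 2.527
vertex -0.199 1.136 1.552
endloop
endfacet
facet normal -0.032 0.751 0.659
outer loop
vertex -0.242 2.127 2.423
vertex -0.426 2.838 1.604
vertex -1.217 1.994 2.527
endloop
endfacet
facet normal -0.168 0.647 -0.744
outer loop
vertex -1.401 2.704 1.708
vertex -0.426 2.838 1.604
vertex -1.358 1.713 0.837
endloop
endfacet
facet normal 0.032 -0.752 -0.659
outer loop
vertex -0.383 1.846 0.733
vertex -0.199 1.136 1.552
vertex -1.358 1.713 0.837
endloop
endfacet
facet normal -0.168 0.646 -0.744
outer loop
vertex -1.358 1.713 0.837
vertex -0.426 2.838 1.604
vertex -0.383 1.846 0.733
endloop
endfacet
facet normal 0.985 0.135 -0.105
outer loop
vertex -0.383 1.846 0.733
vertex -0.242 2.127 2.423
vertex -0.199 1.136 1.552
endloop
endfacet
facet normal 0.985 0.135 -0.105
outer loop
vertex -0.426 2.838 1.604
vertex -0.242 2.127 2.423
vertex -0.383 1.846 0.733
endloop
endfacet

endsolid


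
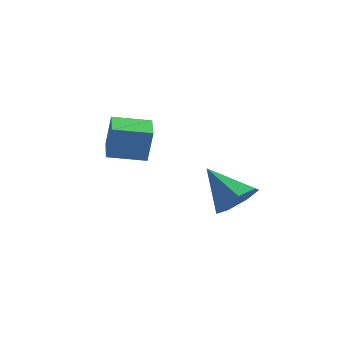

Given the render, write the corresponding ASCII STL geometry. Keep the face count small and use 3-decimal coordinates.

solid 
facet normal 0.764 0.000 -0.645
outer loop
vertex 5.032 -1.961 -1.363
vertex 4.416 -2.18 -2.093
vertex 4.689 -1.296 -1.769
endloop
endfacet
facet normal 0.135 0.566 0.813
outer loop
vertex 5.032 -1.961 -1.363
vertex 4.689 -1.296 -1.769
vertex 2.964 -2.18 -0.867
endloop
endfacet
facet normal 0.764 0.000 -0.645
outer loop
vertex 4.689 -1.296 -1.769
vertex 4.416 -2.18 -2.093
vertex 4.141 -1.297 -2.418
endloop
endfacet
facet normal -0.323 0.907 0.271
outer loop
vertex 4.689 -1.296 -1.769
vertex 4.141 -1.297 -2.418
vertex 2.964 -2.18 -0.867
endloop
endfacet
facet normal 0.764 0.000 -0.645
outer loop
vertex 4.141 -1.297 -2.418
vertex 4.416 -2.18 -2.093
vertex 3.799 -1.962 -2.823
endloop
endfacet
facet normal -0.780 0.565 -0.270
outer loop
vertex 4.141 -1.297 -2.418
vertex 3.799 -1.962 -2.823
vertex 2.964 -2.18 -0.867
endloop
endfacet
facet normal 0.764 0.000 -0.645
outer loop
vertex 3.799 -1.962 -2.823
vertex 4.416 -2.18 -2.093
vertex 3.922 -2.791 -2.678
endloop
endfacet
facet normal -0.892 -0.203 -0.403
outer loop
vertex 3.799 -1.962 -2.823
vertex 3.922 -2.791 -2.678
vertex 2.964 -2.18 -0.867
endloop
endfacet
facet normal 0.764 0.000 -0.645
outer loop
vertex 3.922 -2.791 -2.678
vertex 4.416 -2.18 -2.093
vertex 4.416 -3.16 -2.093
endloop
endfacet
facet normal -0.576 -0.817 -0.029
outer loop
vertex 3.922 -2.791 -2.678
vertex 4.416 -3.16 -2.093
vertex 2.964 -2.18 -0.867
endloop
endfacet
facet normal 0.763 0.000 -0.646
outer loop
vertex 4.416 -3.16 -2.093
vertex 4.416 -2.18 -2.093
vertex 4.911 -2.79 -1.508
endloop
endfacet
facet normal -0.067 -0.817 0.573
outer loop
vertex 4.416 -3.16 -2.093
vertex 4.911 -2.79 -1.508
vertex 2.964 -2.18 -0.867
endloop
endfacet
facet normal 0.764 0.001 -0.645
outer loop
vertex 4.911 -2.79 -1.508
vertex 4.416 -2.18 -2.093
vertex 5.032 -1.961 -1.363
endloop
endfacet
facet normal 0.249 -0.202 0.947
outer loop
vertex 4.911 -2.79 -1.508
vertex 5.032 -1.961 -1.363
vertex 2.964 -2.18 -0.867
endloop
endfacet
facet normal -0.717 -0.681 0.150
outer loop
vertex 0.084 -4.109 0.945
vertex -0.836 -3.114 1.062
vertex -0.161 -4.167 -0.493
endloop
endfacet
facet normal 0.676 -0.732 -0.086
outer loop
vertex 0.936 -3.126 -0.722
vertex 0.084 -4.109 0.945
vertex -0.161 -4.167 -0.493
endloop
endfacet
facet normal -0.717 -0.681 0.150
outer loop
vertex -0.161 -4.167 -0.493
vertex -0.836 -3.114 1.062
vertex -1.081 -3.172 -0.376
endloop
endfacet
facet normal -0.168 -0.040 -0.985
outer loop
vertex -1.081 -3.172 -0.376
vertex 0.936 -3.126 -0.722
vertex -0.161 -4.167 -0.493
endloop
endfacet
facet normal 0.168 0.040 0.985
outer loop
vertex 0.084 -4.109 0.945
vertex 0.261 -2.073 0.833
vertex -0.836 -3.114 1.062
endloop
endfacet
facet normal 0.676 -0.732 -0.086
outer loop
vertex 1.181 -3.068 0.716
vertex 0.084 -4.109 0.945
vertex 0.936 -3.126 -0.722
endloop
endfacet
facet normal 0.168 0.040 0.985
outer loop
vertex 1.181 -3.068 0.716
vertex 0.261 -2.073 0.833
vertex 0.084 -4.109 0.945
endloop
endfacet
facet normal -0.676 0.732 0.086
outer loop
vertex -0.836 -3.114 1.062
vertex 0.261 -2.073 0.833
vertex -1.081 -3.172 -0.376
endloop
endfacet
facet normal -0.168 -0.040 -0.985
outer loop
vertex 0.016 -2.131 -0.605
vertex 0.936 -3.126 -0.722
vertex -1.081 -3.172 -0.376
endloop
endfacet
facet normal -0.676 0.732 0.086
outer loop
vertex -1.081 -3.172 -0.376
vertex 0.261 -2.073 0.833
vertex 0.016 -2.131 -0.605
endloop
endfacet
facet normal 0.717 0.681 -0.150
outer loop
vertex 0.016 -2.131 -0.605
vertex 1.181 -3.068 0.716
vertex 0.936 -3.126 -0.722
endloop
endfacet
facet normal 0.717 0.681 -0.150
outer loop
vertex 0.261 -2.073 0.833
vertex 1.181 -3.068 0.716
vertex 0.016 -2.131 -0.605
endloop
endfacet

endsolid


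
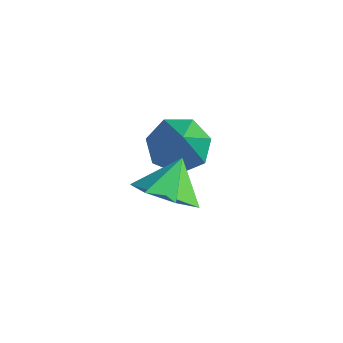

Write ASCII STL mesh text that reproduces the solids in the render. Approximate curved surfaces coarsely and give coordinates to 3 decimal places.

solid 
facet normal -0.441 0.406 -0.800
outer loop
vertex 1.369 4.413 -4.216
vertex 0.499 4.242 -3.823
vertex 1.059 5.029 -3.733
endloop
endfacet
facet normal 0.924 0.358 0.137
outer loop
vertex 1.369 4.413 -4.216
vertex 1.059 5.029 -3.733
vertex 1.461 3.358 -2.077
endloop
endfacet
facet normal -0.441 0.405 -0.801
outer loop
vertex 1.059 5.029 -3.733
vertex 0.499 4.242 -3.823
vertex 0.327 5.052 -3.318
endloop
endfacet
facet normal 0.370 0.697 0.614
outer loop
vertex 1.059 5.029 -3.733
vertex 0.327 5.052 -3.318
vertex 1.461 3.358 -2.077
endloop
endfacet
facet normal -0.442 0.405 -0.800
outer loop
vertex 0.327 5.052 -3.318
vertex 0.499 4.242 -3.823
vertex -0.275 4.465 -3.283
endloop
endfacet
facet normal -0.339 0.398 0.853
outer loop
vertex 0.327 5.052 -3.318
vertex -0.275 4.465 -3.283
vertex 1.461 3.358 -2.077
endloop
endfacet
facet normal -0.441 0.406 -0.800
outer loop
vertex -0.275 4.465 -3.283
vertex 0.499 4.242 -3.823
vertex -0.295 3.71 -3.655
endloop
endfacet
facet normal -0.669 -0.314 0.674
outer loop
vertex -0.275 4.465 -3.283
vertex -0.295 3.71 -3.655
vertex 1.461 3.358 -2.077
endloop
endfacet
facet normal -0.441 0.405 -0.801
outer loop
vertex -0.295 3.71 -3.655
vertex 0.499 4.242 -3.823
vertex 0.284 3.356 -4.153
endloop
endfacet
facet normal -0.371 -0.904 0.211
outer loop
vertex -0.295 3.71 -3.655
vertex 0.284 3.356 -4.153
vertex 1.461 3.358 -2.077
endloop
endfacet
facet normal -0.440 0.405 -0.801
outer loop
vertex 0.284 3.356 -4.153
vertex 0.499 4.242 -3.823
vertex 1.024 3.668 -4.402
endloop
endfacet
facet normal 0.328 -0.926 -0.185
outer loop
vertex 0.284 3.356 -4.153
vertex 1.024 3.668 -4.402
vertex 1.461 3.358 -2.077
endloop
endfacet
facet normal -0.441 0.404 -0.801
outer loop
vertex 1.024 3.668 -4.402
vertex 0.499 4.242 -3.823
vertex 1.369 4.413 -4.216
endloop
endfacet
facet normal 0.905 -0.365 -0.219
outer loop
vertex 1.024 3.668 -4.402
vertex 1.369 4.413 -4.216
vertex 1.461 3.358 -2.077
endloop
endfacet
facet normal 0.148 -0.681 -0.717
outer loop
vertex 3.564 0.725 -1.483
vertex 2.824 1.151 -2.041
vertex 3.821 1.365 -2.038
endloop
endfacet
facet normal 0.676 0.309 0.669
outer loop
vertex 3.564 0.725 -1.483
vertex 3.821 1.365 -2.038
vertex 2.636 2.009 -1.139
endloop
endfacet
facet normal 0.149 -0.682 -0.716
outer loop
vertex 3.821 1.365 -2.038
vertex 2.824 1.151 -2.041
vertex 3.327 1.843 -2.596
endloop
endfacet
facet normal 0.572 0.801 0.180
outer loop
vertex 3.821 1.365 -2.038
vertex 3.327 1.843 -2.596
vertex 2.636 2.009 -1.139
endloop
endfacet
facet normal 0.148 -0.682 -0.716
outer loop
vertex 3.327 1.843 -2.596
vertex 2.824 1.151 -2.041
vertex 2.454 1.8 -2.736
endloop
endfacet
facet normal -0.029 0.992 -0.127
outer loop
vertex 3.327 1.843 -2.596
vertex 2.454 1.8 -2.736
vertex 2.636 2.009 -1.139
endloop
endfacet
facet normal 0.149 -0.682 -0.716
outer loop
vertex 2.454 1.8 -2.736
vertex 2.824 1.151 -2.041
vertex 1.859 1.268 -2.353
endloop
endfacet
facet normal -0.674 0.739 -0.020
outer loop
vertex 2.454 1.8 -2.736
vertex 1.859 1.268 -2.353
vertex 2.636 2.009 -1.139
endloop
endfacet
facet normal 0.149 -0.681 -0.717
outer loop
vertex 1.859 1.268 -2.353
vertex 2.824 1.151 -2.041
vertex 1.991 0.648 -1.736
endloop
endfacet
facet normal -0.877 0.231 0.420
outer loop
vertex 1.859 1.268 -2.353
vertex 1.991 0.648 -1.736
vertex 2.636 2.009 -1.139
endloop
endfacet
facet normal 0.149 -0.681 -0.717
outer loop
vertex 1.991 0.648 -1.736
vertex 2.824 1.151 -2.041
vertex 2.749 0.406 -1.349
endloop
endfacet
facet normal -0.487 -0.147 0.861
outer loop
vertex 1.991 0.648 -1.736
vertex 2.749 0.406 -1.349
vertex 2.636 2.009 -1.139
endloop
endfacet
facet normal 0.149 -0.681 -0.717
outer loop
vertex 2.749 0.406 -1.349
vertex 2.824 1.151 -2.041
vertex 3.564 0.725 -1.483
endloop
endfacet
facet normal 0.204 -0.113 0.972
outer loop
vertex 2.749 0.406 -1.349
vertex 3.564 0.725 -1.483
vertex 2.636 2.009 -1.139
endloop
endfacet

endsolid


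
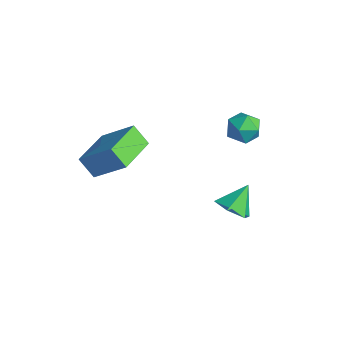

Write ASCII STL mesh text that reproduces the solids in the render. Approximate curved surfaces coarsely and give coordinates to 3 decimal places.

solid 
facet normal 0.106 -0.698 -0.709
outer loop
vertex 4.512 2.67 -4.293
vertex 3.68 2.66 -4.408
vertex 4.159 3.186 -4.854
endloop
endfacet
facet normal 0.738 0.660 0.142
outer loop
vertex 4.512 2.67 -4.293
vertex 4.159 3.186 -4.854
vertex 3.54 3.58 -3.472
endloop
endfacet
facet normal 0.106 -0.698 -0.709
outer loop
vertex 4.159 3.186 -4.854
vertex 3.68 2.66 -4.408
vertex 3.327 3.176 -4.969
endloop
endfacet
facet normal 0.025 0.964 -0.264
outer loop
vertex 4.159 3.186 -4.854
vertex 3.327 3.176 -4.969
vertex 3.54 3.58 -3.472
endloop
endfacet
facet normal 0.106 -0.698 -0.709
outer loop
vertex 3.327 3.176 -4.969
vertex 3.68 2.66 -4.408
vertex 2.848 2.65 -4.523
endloop
endfacet
facet normal -0.764 0.642 -0.064
outer loop
vertex 3.327 3.176 -4.969
vertex 2.848 2.65 -4.523
vertex 3.54 3.58 -3.472
endloop
endfacet
facet normal 0.106 -0.697 -0.709
outer loop
vertex 2.848 2.65 -4.523
vertex 3.68 2.66 -4.408
vertex 3.201 2.133 -3.962
endloop
endfacet
facet normal -0.841 0.014 0.541
outer loop
vertex 2.848 2.65 -4.523
vertex 3.201 2.133 -3.962
vertex 3.54 3.58 -3.472
endloop
endfacet
facet normal 0.106 -0.697 -0.709
outer loop
vertex 3.201 2.133 -3.962
vertex 3.68 2.66 -4.408
vertex 4.033 2.143 -3.847
endloop
endfacet
facet normal -0.128 -0.291 0.948
outer loop
vertex 3.201 2.133 -3.962
vertex 4.033 2.143 -3.847
vertex 3.54 3.58 -3.472
endloop
endfacet
facet normal 0.106 -0.697 -0.709
outer loop
vertex 4.033 2.143 -3.847
vertex 3.68 2.66 -4.408
vertex 4.512 2.67 -4.293
endloop
endfacet
facet normal 0.662 0.032 0.749
outer loop
vertex 4.033 2.143 -3.847
vertex 4.512 2.67 -4.293
vertex 3.54 3.58 -3.472
endloop
endfacet
facet normal -0.485 0.874 0.034
outer loop
vertex 2.347 4.426 -0.972
vertex 2.097 4.258 -0.22
vertex 2.795 4.65 -0.336
endloop
endfacet
facet normal 0.090 0.918 -0.387
outer loop
vertex 2.347 4.426 -0.972
vertex 2.795 4.65 -0.336
vertex 3.152 4.338 -0.993
endloop
endfacet
facet normal 0.023 0.429 -0.903
outer loop
vertex 2.347 4.426 -0.972
vertex 3.152 4.338 -0.993
vertex 2.673 3.753 -1.283
endloop
endfacet
facet normal -0.593 0.083 -0.801
outer loop
vertex 2.347 4.426 -0.972
vertex 2.673 3.753 -1.283
vertex 2.021 3.703 -0.805
endloop
endfacet
facet normal -0.907 0.358 -0.222
outer loop
vertex 2.347 4.426 -0.972
vertex 2.021 3.703 -0.805
vertex 2.097 4.258 -0.22
endloop
endfacet
facet normal 0.661 0.750 0.003
outer loop
vertex 3.152 4.338 -0.993
vertex 2.795 4.65 -0.336
vertex 3.399 4.117 -0.255
endloop
endfacet
facet normal -0.267 0.678 0.684
outer loop
vertex 2.795 4.65 -0.336
vertex 2.097 4.258 -0.22
vertex 2.747 4.067 0.223
endloop
endfacet
facet normal -0.950 -0.156 0.271
outer loop
vertex 2.097 4.258 -0.22
vertex 2.021 3.703 -0.805
vertex 2.268 3.482 -0.067
endloop
endfacet
facet normal -0.442 -0.602 -0.665
outer loop
vertex 2.021 3.703 -0.805
vertex 2.673 3.753 -1.283
vertex 2.625 3.17 -0.724
endloop
endfacet
facet normal 0.554 -0.042 -0.831
outer loop
vertex 2.673 3.753 -1.283
vertex 3.152 4.338 -0.993
vertex 3.323 3.562 -0.84
endloop
endfacet
facet normal 0.593 -0.083 0.801
outer loop
vertex 3.073 3.394 -0.088
vertex 3.399 4.117 -0.255
vertex 2.747 4.067 0.223
endloop
endfacet
facet normal -0.023 -0.429 0.903
outer loop
vertex 3.073 3.394 -0.088
vertex 2.747 4.067 0.223
vertex 2.268 3.482 -0.067
endloop
endfacet
facet normal -0.090 -0.918 0.387
outer loop
vertex 3.073 3.394 -0.088
vertex 2.268 3.482 -0.067
vertex 2.625 3.17 -0.724
endloop
endfacet
facet normal 0.485 -0.874 -0.034
outer loop
vertex 3.073 3.394 -0.088
vertex 2.625 3.17 -0.724
vertex 3.323 3.562 -0.84
endloop
endfacet
facet normal 0.907 -0.358 0.222
outer loop
vertex 3.073 3.394 -0.088
vertex 3.323 3.562 -0.84
vertex 3.399 4.117 -0.255
endloop
endfacet
facet normal 0.442 0.602 0.665
outer loop
vertex 2.747 4.067 0.223
vertex 3.399 4.117 -0.255
vertex 2.795 4.65 -0.336
endloop
endfacet
facet normal -0.554 0.042 0.831
outer loop
vertex 2.268 3.482 -0.067
vertex 2.747 4.067 0.223
vertex 2.097 4.258 -0.22
endloop
endfacet
facet normal -0.661 -0.750 -0.003
outer loop
vertex 2.625 3.17 -0.724
vertex 2.268 3.482 -0.067
vertex 2.021 3.703 -0.805
endloop
endfacet
facet normal 0.267 -0.678 -0.684
outer loop
vertex 3.323 3.562 -0.84
vertex 2.625 3.17 -0.724
vertex 2.673 3.753 -1.283
endloop
endfacet
facet normal 0.950 0.156 -0.271
outer loop
vertex 3.399 4.117 -0.255
vertex 3.323 3.562 -0.84
vertex 3.152 4.338 -0.993
endloop
endfacet
facet normal -0.625 -0.239 0.743
outer loop
vertex 1.021 -1.281 -0.175
vertex 0.173 0.388 -0.352
vertex -0.176 -2.021 -1.421
endloop
endfacet
facet normal 0.451 -0.888 0.094
outer loop
vertex 0.487 -1.768 -2.208
vertex 1.021 -1.281 -0.175
vertex -0.176 -2.021 -1.421
endloop
endfacet
facet normal -0.625 -0.239 0.743
outer loop
vertex -0.176 -2.021 -1.421
vertex 0.173 0.388 -0.352
vertex -1.024 -0.352 -1.598
endloop
endfacet
facet normal -0.637 -0.394 -0.663
outer loop
vertex -1.024 -0.352 -1.598
vertex 0.487 -1.768 -2.208
vertex -0.176 -2.021 -1.421
endloop
endfacet
facet normal 0.637 0.394 0.663
outer loop
vertex 1.021 -1.281 -0.175
vertex 0.836 0.641 -1.139
vertex 0.173 0.388 -0.352
endloop
endfacet
facet normal 0.451 -0.888 0.094
outer loop
vertex 1.684 -1.028 -0.962
vertex 1.021 -1.281 -0.175
vertex 0.487 -1.768 -2.208
endloop
endfacet
facet normal 0.637 0.394 0.663
outer loop
vertex 1.684 -1.028 -0.962
vertex 0.836 0.641 -1.139
vertex 1.021 -1.281 -0.175
endloop
endfacet
facet normal -0.451 0.888 -0.094
outer loop
vertex 0.173 0.388 -0.352
vertex 0.836 0.641 -1.139
vertex -1.024 -0.352 -1.598
endloop
endfacet
facet normal -0.637 -0.394 -0.663
outer loop
vertex -0.361 -0.099 -2.385
vertex 0.487 -1.768 -2.208
vertex -1.024 -0.352 -1.598
endloop
endfacet
facet normal -0.451 0.888 -0.094
outer loop
vertex -1.024 -0.352 -1.598
vertex 0.836 0.641 -1.139
vertex -0.361 -0.099 -2.385
endloop
endfacet
facet normal 0.625 0.239 -0.743
outer loop
vertex -0.361 -0.099 -2.385
vertex 1.684 -1.028 -0.962
vertex 0.487 -1.768 -2.208
endloop
endfacet
facet normal 0.625 0.239 -0.743
outer loop
vertex 0.836 0.641 -1.139
vertex 1.684 -1.028 -0.962
vertex -0.361 -0.099 -2.385
endloop
endfacet

endsolid


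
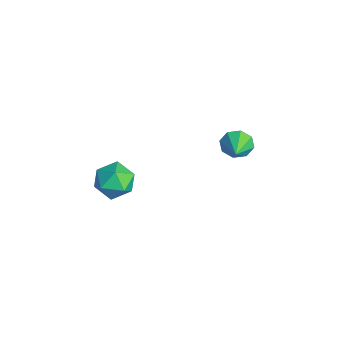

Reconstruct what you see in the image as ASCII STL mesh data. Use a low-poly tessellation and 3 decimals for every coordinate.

solid 
facet normal -0.688 -0.726 -0.003
outer loop
vertex -1.313 -3.422 -2.913
vertex -0.673 -4.027 -3.12
vertex -0.864 -3.85 -2.255
endloop
endfacet
facet normal -0.866 -0.209 0.455
outer loop
vertex -1.313 -3.422 -2.913
vertex -0.864 -3.85 -2.255
vertex -1.039 -2.966 -2.182
endloop
endfacet
facet normal -0.911 0.403 0.090
outer loop
vertex -1.313 -3.422 -2.913
vertex -1.039 -2.966 -2.182
vertex -0.956 -2.596 -3.003
endloop
endfacet
facet normal -0.759 0.263 -0.595
outer loop
vertex -1.313 -3.422 -2.913
vertex -0.956 -2.596 -3.003
vertex -0.729 -3.252 -3.583
endloop
endfacet
facet normal -0.622 -0.434 -0.652
outer loop
vertex -1.313 -3.422 -2.913
vertex -0.729 -3.252 -3.583
vertex -0.673 -4.027 -3.12
endloop
endfacet
facet normal -0.339 -0.144 0.930
outer loop
vertex -1.039 -2.966 -2.182
vertex -0.864 -3.85 -2.255
vertex -0.231 -3.288 -1.937
endloop
endfacet
facet normal -0.049 -0.981 0.190
outer loop
vertex -0.864 -3.85 -2.255
vertex -0.673 -4.027 -3.12
vertex -0.004 -3.944 -2.517
endloop
endfacet
facet normal 0.058 -0.509 -0.859
outer loop
vertex -0.673 -4.027 -3.12
vertex -0.729 -3.252 -3.583
vertex 0.079 -3.574 -3.338
endloop
endfacet
facet normal -0.166 0.620 -0.767
outer loop
vertex -0.729 -3.252 -3.583
vertex -0.956 -2.596 -3.003
vertex -0.096 -2.69 -3.265
endloop
endfacet
facet normal -0.411 0.846 0.340
outer loop
vertex -0.956 -2.596 -3.003
vertex -1.039 -2.966 -2.182
vertex -0.287 -2.513 -2.4
endloop
endfacet
facet normal 0.759 -0.263 0.595
outer loop
vertex 0.353 -3.118 -2.607
vertex -0.231 -3.288 -1.937
vertex -0.004 -3.944 -2.517
endloop
endfacet
facet normal 0.911 -0.403 -0.090
outer loop
vertex 0.353 -3.118 -2.607
vertex -0.004 -3.944 -2.517
vertex 0.079 -3.574 -3.338
endloop
endfacet
facet normal 0.866 0.209 -0.455
outer loop
vertex 0.353 -3.118 -2.607
vertex 0.079 -3.574 -3.338
vertex -0.096 -2.69 -3.265
endloop
endfacet
facet normal 0.688 0.726 0.003
outer loop
vertex 0.353 -3.118 -2.607
vertex -0.096 -2.69 -3.265
vertex -0.287 -2.513 -2.4
endloop
endfacet
facet normal 0.622 0.434 0.652
outer loop
vertex 0.353 -3.118 -2.607
vertex -0.287 -2.513 -2.4
vertex -0.231 -3.288 -1.937
endloop
endfacet
facet normal 0.166 -0.620 0.767
outer loop
vertex -0.004 -3.944 -2.517
vertex -0.231 -3.288 -1.937
vertex -0.864 -3.85 -2.255
endloop
endfacet
facet normal 0.411 -0.846 -0.340
outer loop
vertex 0.079 -3.574 -3.338
vertex -0.004 -3.944 -2.517
vertex -0.673 -4.027 -3.12
endloop
endfacet
facet normal 0.339 0.144 -0.930
outer loop
vertex -0.096 -2.69 -3.265
vertex 0.079 -3.574 -3.338
vertex -0.729 -3.252 -3.583
endloop
endfacet
facet normal 0.049 0.981 -0.190
outer loop
vertex -0.287 -2.513 -2.4
vertex -0.096 -2.69 -3.265
vertex -0.956 -2.596 -3.003
endloop
endfacet
facet normal -0.058 0.509 0.859
outer loop
vertex -0.231 -3.288 -1.937
vertex -0.287 -2.513 -2.4
vertex -1.039 -2.966 -2.182
endloop
endfacet
facet normal -0.856 0.348 -0.382
outer loop
vertex -0.517 2.158 -3.022
vertex -0.871 1.871 -2.49
vertex -0.567 2.491 -2.606
endloop
endfacet
facet normal 0.872 0.428 -0.238
outer loop
vertex -0.517 2.158 -3.022
vertex -0.567 2.491 -2.606
vertex 0.071 1.489 -2.07
endloop
endfacet
facet normal -0.856 0.348 -0.382
outer loop
vertex -0.567 2.491 -2.606
vertex -0.871 1.871 -2.49
vertex -0.795 2.462 -2.122
endloop
endfacet
facet normal 0.687 0.631 0.361
outer loop
vertex -0.567 2.491 -2.606
vertex -0.795 2.462 -2.122
vertex 0.071 1.489 -2.07
endloop
endfacet
facet normal -0.856 0.348 -0.383
outer loop
vertex -0.795 2.462 -2.122
vertex -0.871 1.871 -2.49
vertex -1.068 2.086 -1.854
endloop
endfacet
facet normal 0.352 0.360 0.864
outer loop
vertex -0.795 2.462 -2.122
vertex -1.068 2.086 -1.854
vertex 0.071 1.489 -2.07
endloop
endfacet
facet normal -0.856 0.348 -0.383
outer loop
vertex -1.068 2.086 -1.854
vertex -0.871 1.871 -2.49
vertex -1.225 1.585 -1.958
endloop
endfacet
facet normal 0.068 -0.223 0.972
outer loop
vertex -1.068 2.086 -1.854
vertex -1.225 1.585 -1.958
vertex 0.071 1.489 -2.07
endloop
endfacet
facet normal -0.856 0.347 -0.383
outer loop
vertex -1.225 1.585 -1.958
vertex -0.871 1.871 -2.49
vertex -1.174 1.251 -2.374
endloop
endfacet
facet normal -0.004 -0.780 0.626
outer loop
vertex -1.225 1.585 -1.958
vertex -1.174 1.251 -2.374
vertex 0.071 1.489 -2.07
endloop
endfacet
facet normal -0.857 0.348 -0.380
outer loop
vertex -1.174 1.251 -2.374
vertex -0.871 1.871 -2.49
vertex -0.947 1.281 -2.858
endloop
endfacet
facet normal 0.182 -0.983 0.024
outer loop
vertex -1.174 1.251 -2.374
vertex -0.947 1.281 -2.858
vertex 0.071 1.489 -2.07
endloop
endfacet
facet normal -0.856 0.349 -0.382
outer loop
vertex -0.947 1.281 -2.858
vertex -0.871 1.871 -2.49
vertex -0.674 1.656 -3.127
endloop
endfacet
facet normal 0.514 -0.715 -0.475
outer loop
vertex -0.947 1.281 -2.858
vertex -0.674 1.656 -3.127
vertex 0.071 1.489 -2.07
endloop
endfacet
facet normal -0.856 0.348 -0.382
outer loop
vertex -0.674 1.656 -3.127
vertex -0.871 1.871 -2.49
vertex -0.517 2.158 -3.022
endloop
endfacet
facet normal 0.801 -0.128 -0.585
outer loop
vertex -0.674 1.656 -3.127
vertex -0.517 2.158 -3.022
vertex 0.071 1.489 -2.07
endloop
endfacet

endsolid


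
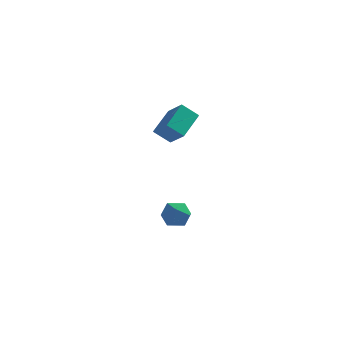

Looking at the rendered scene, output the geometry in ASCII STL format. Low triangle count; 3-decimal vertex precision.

solid 
facet normal -0.719 -0.234 0.655
outer loop
vertex 2.799 -2.92 4.109
vertex 3.209 -1.077 5.217
vertex 1.754 -2.162 3.233
endloop
endfacet
facet normal -0.186 -0.842 -0.506
outer loop
vertex 2.731 -1.843 2.343
vertex 2.799 -2.92 4.109
vertex 1.754 -2.162 3.233
endloop
endfacet
facet normal -0.718 -0.234 0.655
outer loop
vertex 1.754 -2.162 3.233
vertex 3.209 -1.077 5.217
vertex 2.164 -0.318 4.342
endloop
endfacet
facet normal -0.670 0.486 -0.561
outer loop
vertex 2.164 -0.318 4.342
vertex 2.731 -1.843 2.343
vertex 1.754 -2.162 3.233
endloop
endfacet
facet normal 0.670 -0.486 0.561
outer loop
vertex 2.799 -2.92 4.109
vertex 4.186 -0.758 4.327
vertex 3.209 -1.077 5.217
endloop
endfacet
facet normal -0.188 -0.842 -0.506
outer loop
vertex 3.776 -2.602 3.218
vertex 2.799 -2.92 4.109
vertex 2.731 -1.843 2.343
endloop
endfacet
facet normal 0.670 -0.486 0.561
outer loop
vertex 3.776 -2.602 3.218
vertex 4.186 -0.758 4.327
vertex 2.799 -2.92 4.109
endloop
endfacet
facet normal 0.187 0.842 0.507
outer loop
vertex 3.209 -1.077 5.217
vertex 4.186 -0.758 4.327
vertex 2.164 -0.318 4.342
endloop
endfacet
facet normal -0.670 0.486 -0.561
outer loop
vertex 3.141 0.0 3.451
vertex 2.731 -1.843 2.343
vertex 2.164 -0.318 4.342
endloop
endfacet
facet normal 0.187 0.842 0.506
outer loop
vertex 2.164 -0.318 4.342
vertex 4.186 -0.758 4.327
vertex 3.141 0.0 3.451
endloop
endfacet
facet normal 0.718 0.234 -0.655
outer loop
vertex 3.141 0.0 3.451
vertex 3.776 -2.602 3.218
vertex 2.731 -1.843 2.343
endloop
endfacet
facet normal 0.719 0.234 -0.655
outer loop
vertex 4.186 -0.758 4.327
vertex 3.776 -2.602 3.218
vertex 3.141 0.0 3.451
endloop
endfacet
facet normal -0.711 0.588 0.386
outer loop
vertex 2.637 -0.028 -3.68
vertex 1.883 -0.648 -4.124
vertex 2.241 -0.864 -3.137
endloop
endfacet
facet normal -0.130 0.583 0.802
outer loop
vertex 2.637 -0.028 -3.68
vertex 2.241 -0.864 -3.137
vertex 3.294 -0.66 -3.114
endloop
endfacet
facet normal 0.423 0.808 0.411
outer loop
vertex 2.637 -0.028 -3.68
vertex 3.294 -0.66 -3.114
vertex 3.586 -0.318 -4.087
endloop
endfacet
facet normal 0.185 0.951 -0.246
outer loop
vertex 2.637 -0.028 -3.68
vertex 3.586 -0.318 -4.087
vertex 2.715 -0.31 -4.712
endloop
endfacet
facet normal -0.516 0.815 -0.262
outer loop
vertex 2.637 -0.028 -3.68
vertex 2.715 -0.31 -4.712
vertex 1.883 -0.648 -4.124
endloop
endfacet
facet normal -0.004 -0.091 0.996
outer loop
vertex 3.294 -0.66 -3.114
vertex 2.241 -0.864 -3.137
vertex 2.945 -1.67 -3.208
endloop
endfacet
facet normal -0.942 -0.085 0.323
outer loop
vertex 2.241 -0.864 -3.137
vertex 1.883 -0.648 -4.124
vertex 2.074 -1.662 -3.833
endloop
endfacet
facet normal -0.628 0.284 -0.725
outer loop
vertex 1.883 -0.648 -4.124
vertex 2.715 -0.31 -4.712
vertex 2.366 -1.32 -4.806
endloop
endfacet
facet normal 0.507 0.504 -0.699
outer loop
vertex 2.715 -0.31 -4.712
vertex 3.586 -0.318 -4.087
vertex 3.419 -1.116 -4.783
endloop
endfacet
facet normal 0.891 0.272 0.363
outer loop
vertex 3.586 -0.318 -4.087
vertex 3.294 -0.66 -3.114
vertex 3.777 -1.332 -3.796
endloop
endfacet
facet normal -0.185 -0.951 0.246
outer loop
vertex 3.023 -1.952 -4.24
vertex 2.945 -1.67 -3.208
vertex 2.074 -1.662 -3.833
endloop
endfacet
facet normal -0.423 -0.808 -0.411
outer loop
vertex 3.023 -1.952 -4.24
vertex 2.074 -1.662 -3.833
vertex 2.366 -1.32 -4.806
endloop
endfacet
facet normal 0.130 -0.583 -0.802
outer loop
vertex 3.023 -1.952 -4.24
vertex 2.366 -1.32 -4.806
vertex 3.419 -1.116 -4.783
endloop
endfacet
facet normal 0.711 -0.588 -0.386
outer loop
vertex 3.023 -1.952 -4.24
vertex 3.419 -1.116 -4.783
vertex 3.777 -1.332 -3.796
endloop
endfacet
facet normal 0.516 -0.815 0.262
outer loop
vertex 3.023 -1.952 -4.24
vertex 3.777 -1.332 -3.796
vertex 2.945 -1.67 -3.208
endloop
endfacet
facet normal -0.507 -0.504 0.699
outer loop
vertex 2.074 -1.662 -3.833
vertex 2.945 -1.67 -3.208
vertex 2.241 -0.864 -3.137
endloop
endfacet
facet normal -0.891 -0.272 -0.363
outer loop
vertex 2.366 -1.32 -4.806
vertex 2.074 -1.662 -3.833
vertex 1.883 -0.648 -4.124
endloop
endfacet
facet normal 0.004 0.091 -0.996
outer loop
vertex 3.419 -1.116 -4.783
vertex 2.366 -1.32 -4.806
vertex 2.715 -0.31 -4.712
endloop
endfacet
facet normal 0.942 0.085 -0.323
outer loop
vertex 3.777 -1.332 -3.796
vertex 3.419 -1.116 -4.783
vertex 3.586 -0.318 -4.087
endloop
endfacet
facet normal 0.628 -0.284 0.725
outer loop
vertex 2.945 -1.67 -3.208
vertex 3.777 -1.332 -3.796
vertex 3.294 -0.66 -3.114
endloop
endfacet

endsolid


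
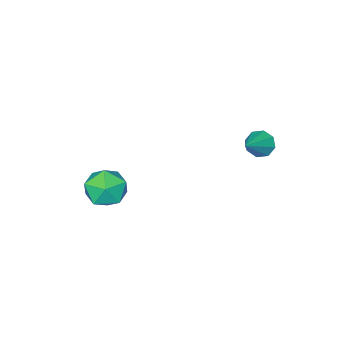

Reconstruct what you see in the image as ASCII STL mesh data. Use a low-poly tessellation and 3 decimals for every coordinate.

solid 
facet normal -0.789 -0.289 -0.542
outer loop
vertex -3.947 3.138 2.505
vertex -4.228 3.008 2.983
vertex -4.177 3.475 2.66
endloop
endfacet
facet normal 0.575 0.632 -0.521
outer loop
vertex -3.947 3.138 2.505
vertex -4.177 3.475 2.66
vertex -3.132 3.412 3.737
endloop
endfacet
facet normal -0.787 -0.290 -0.544
outer loop
vertex -4.177 3.475 2.66
vertex -4.228 3.008 2.983
vertex -4.438 3.538 3.004
endloop
endfacet
facet normal 0.138 0.988 -0.076
outer loop
vertex -4.177 3.475 2.66
vertex -4.438 3.538 3.004
vertex -3.132 3.412 3.737
endloop
endfacet
facet normal -0.788 -0.291 -0.542
outer loop
vertex -4.438 3.538 3.004
vertex -4.228 3.008 2.983
vertex -4.575 3.29 3.336
endloop
endfacet
facet normal -0.216 0.823 0.526
outer loop
vertex -4.438 3.538 3.004
vertex -4.575 3.29 3.336
vertex -3.132 3.412 3.737
endloop
endfacet
facet normal -0.788 -0.291 -0.542
outer loop
vertex -4.575 3.29 3.336
vertex -4.228 3.008 2.983
vertex -4.509 2.878 3.461
endloop
endfacet
facet normal -0.279 0.238 0.931
outer loop
vertex -4.575 3.29 3.336
vertex -4.509 2.878 3.461
vertex -3.132 3.412 3.737
endloop
endfacet
facet normal -0.788 -0.291 -0.542
outer loop
vertex -4.509 2.878 3.461
vertex -4.228 3.008 2.983
vertex -4.278 2.541 3.306
endloop
endfacet
facet normal -0.016 -0.427 0.904
outer loop
vertex -4.509 2.878 3.461
vertex -4.278 2.541 3.306
vertex -3.132 3.412 3.737
endloop
endfacet
facet normal -0.788 -0.291 -0.542
outer loop
vertex -4.278 2.541 3.306
vertex -4.228 3.008 2.983
vertex -4.018 2.478 2.962
endloop
endfacet
facet normal 0.421 -0.781 0.461
outer loop
vertex -4.278 2.541 3.306
vertex -4.018 2.478 2.962
vertex -3.132 3.412 3.737
endloop
endfacet
facet normal -0.788 -0.291 -0.542
outer loop
vertex -4.018 2.478 2.962
vertex -4.228 3.008 2.983
vertex -3.881 2.726 2.63
endloop
endfacet
facet normal 0.774 -0.617 -0.141
outer loop
vertex -4.018 2.478 2.962
vertex -3.881 2.726 2.63
vertex -3.132 3.412 3.737
endloop
endfacet
facet normal -0.788 -0.291 -0.542
outer loop
vertex -3.881 2.726 2.63
vertex -4.228 3.008 2.983
vertex -3.947 3.138 2.505
endloop
endfacet
facet normal 0.837 -0.032 -0.547
outer loop
vertex -3.881 2.726 2.63
vertex -3.947 3.138 2.505
vertex -3.132 3.412 3.737
endloop
endfacet
facet normal -0.043 0.468 0.883
outer loop
vertex -0.029 0.857 1.899
vertex 0.354 0.162 2.286
vertex 0.851 0.817 1.963
endloop
endfacet
facet normal 0.017 0.937 0.349
outer loop
vertex -0.029 0.857 1.899
vertex 0.851 0.817 1.963
vertex 0.475 1.102 1.216
endloop
endfacet
facet normal -0.533 0.841 -0.092
outer loop
vertex -0.029 0.857 1.899
vertex 0.475 1.102 1.216
vertex -0.255 0.624 1.078
endloop
endfacet
facet normal -0.935 0.311 0.169
outer loop
vertex -0.029 0.857 1.899
vertex -0.255 0.624 1.078
vertex -0.329 0.042 1.739
endloop
endfacet
facet normal -0.632 0.081 0.771
outer loop
vertex -0.029 0.857 1.899
vertex -0.329 0.042 1.739
vertex 0.354 0.162 2.286
endloop
endfacet
facet normal 0.617 0.787 -0.010
outer loop
vertex 0.475 1.102 1.216
vertex 0.851 0.817 1.963
vertex 1.169 0.558 1.181
endloop
endfacet
facet normal 0.519 0.028 0.854
outer loop
vertex 0.851 0.817 1.963
vertex 0.354 0.162 2.286
vertex 1.095 -0.024 1.842
endloop
endfacet
facet normal -0.435 -0.598 0.674
outer loop
vertex 0.354 0.162 2.286
vertex -0.329 0.042 1.739
vertex 0.365 -0.502 1.704
endloop
endfacet
facet normal -0.926 -0.225 -0.302
outer loop
vertex -0.329 0.042 1.739
vertex -0.255 0.624 1.078
vertex -0.011 -0.217 0.957
endloop
endfacet
facet normal -0.276 0.631 -0.725
outer loop
vertex -0.255 0.624 1.078
vertex 0.475 1.102 1.216
vertex 0.486 0.438 0.634
endloop
endfacet
facet normal 0.935 -0.311 -0.169
outer loop
vertex 0.869 -0.257 1.021
vertex 1.169 0.558 1.181
vertex 1.095 -0.024 1.842
endloop
endfacet
facet normal 0.533 -0.841 0.092
outer loop
vertex 0.869 -0.257 1.021
vertex 1.095 -0.024 1.842
vertex 0.365 -0.502 1.704
endloop
endfacet
facet normal -0.017 -0.937 -0.349
outer loop
vertex 0.869 -0.257 1.021
vertex 0.365 -0.502 1.704
vertex -0.011 -0.217 0.957
endloop
endfacet
facet normal 0.043 -0.468 -0.883
outer loop
vertex 0.869 -0.257 1.021
vertex -0.011 -0.217 0.957
vertex 0.486 0.438 0.634
endloop
endfacet
facet normal 0.632 -0.081 -0.771
outer loop
vertex 0.869 -0.257 1.021
vertex 0.486 0.438 0.634
vertex 1.169 0.558 1.181
endloop
endfacet
facet normal 0.926 0.225 0.302
outer loop
vertex 1.095 -0.024 1.842
vertex 1.169 0.558 1.181
vertex 0.851 0.817 1.963
endloop
endfacet
facet normal 0.276 -0.631 0.725
outer loop
vertex 0.365 -0.502 1.704
vertex 1.095 -0.024 1.842
vertex 0.354 0.162 2.286
endloop
endfacet
facet normal -0.617 -0.787 0.010
outer loop
vertex -0.011 -0.217 0.957
vertex 0.365 -0.502 1.704
vertex -0.329 0.042 1.739
endloop
endfacet
facet normal -0.519 -0.028 -0.854
outer loop
vertex 0.486 0.438 0.634
vertex -0.011 -0.217 0.957
vertex -0.255 0.624 1.078
endloop
endfacet
facet normal 0.435 0.598 -0.674
outer loop
vertex 1.169 0.558 1.181
vertex 0.486 0.438 0.634
vertex 0.475 1.102 1.216
endloop
endfacet

endsolid


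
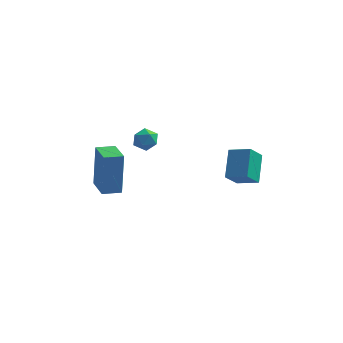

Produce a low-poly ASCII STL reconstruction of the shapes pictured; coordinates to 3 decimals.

solid 
facet normal -0.940 0.167 -0.299
outer loop
vertex 1.627 2.948 -2.543
vertex 2.005 3.664 -3.331
vertex 1.74 1.777 -3.552
endloop
endfacet
facet normal -0.335 -0.633 0.698
outer loop
vertex 2.755 1.596 -3.229
vertex 1.627 2.948 -2.543
vertex 1.74 1.777 -3.552
endloop
endfacet
facet normal -0.939 0.167 -0.300
outer loop
vertex 1.74 1.777 -3.552
vertex 2.005 3.664 -3.331
vertex 2.119 2.492 -4.34
endloop
endfacet
facet normal 0.072 -0.756 -0.651
outer loop
vertex 2.119 2.492 -4.34
vertex 2.755 1.596 -3.229
vertex 1.74 1.777 -3.552
endloop
endfacet
facet normal -0.073 0.755 0.651
outer loop
vertex 1.627 2.948 -2.543
vertex 3.02 3.483 -3.008
vertex 2.005 3.664 -3.331
endloop
endfacet
facet normal -0.335 -0.633 0.698
outer loop
vertex 2.641 2.768 -2.22
vertex 1.627 2.948 -2.543
vertex 2.755 1.596 -3.229
endloop
endfacet
facet normal -0.073 0.756 0.651
outer loop
vertex 2.641 2.768 -2.22
vertex 3.02 3.483 -3.008
vertex 1.627 2.948 -2.543
endloop
endfacet
facet normal 0.335 0.633 -0.698
outer loop
vertex 2.005 3.664 -3.331
vertex 3.02 3.483 -3.008
vertex 2.119 2.492 -4.34
endloop
endfacet
facet normal 0.073 -0.755 -0.651
outer loop
vertex 3.133 2.312 -4.017
vertex 2.755 1.596 -3.229
vertex 2.119 2.492 -4.34
endloop
endfacet
facet normal 0.335 0.633 -0.698
outer loop
vertex 2.119 2.492 -4.34
vertex 3.02 3.483 -3.008
vertex 3.133 2.312 -4.017
endloop
endfacet
facet normal 0.939 -0.166 0.299
outer loop
vertex 3.133 2.312 -4.017
vertex 2.641 2.768 -2.22
vertex 2.755 1.596 -3.229
endloop
endfacet
facet normal 0.939 -0.168 0.300
outer loop
vertex 3.02 3.483 -3.008
vertex 2.641 2.768 -2.22
vertex 3.133 2.312 -4.017
endloop
endfacet
facet normal -0.521 0.844 -0.128
outer loop
vertex -4.191 2.096 -2.751
vertex -3.415 2.563 -2.834
vertex -4.215 1.758 -4.885
endloop
endfacet
facet normal -0.853 -0.514 0.091
outer loop
vertex -3.485 0.577 -4.706
vertex -4.191 2.096 -2.751
vertex -4.215 1.758 -4.885
endloop
endfacet
facet normal -0.521 0.844 -0.128
outer loop
vertex -4.215 1.758 -4.885
vertex -3.415 2.563 -2.834
vertex -3.439 2.225 -4.967
endloop
endfacet
facet normal -0.010 -0.156 -0.988
outer loop
vertex -3.439 2.225 -4.967
vertex -3.485 0.577 -4.706
vertex -4.215 1.758 -4.885
endloop
endfacet
facet normal 0.011 0.157 0.988
outer loop
vertex -4.191 2.096 -2.751
vertex -2.685 1.382 -2.655
vertex -3.415 2.563 -2.834
endloop
endfacet
facet normal -0.853 -0.514 0.091
outer loop
vertex -3.461 0.915 -2.573
vertex -4.191 2.096 -2.751
vertex -3.485 0.577 -4.706
endloop
endfacet
facet normal 0.011 0.156 0.988
outer loop
vertex -3.461 0.915 -2.573
vertex -2.685 1.382 -2.655
vertex -4.191 2.096 -2.751
endloop
endfacet
facet normal 0.853 0.514 -0.091
outer loop
vertex -3.415 2.563 -2.834
vertex -2.685 1.382 -2.655
vertex -3.439 2.225 -4.967
endloop
endfacet
facet normal -0.012 -0.156 -0.988
outer loop
vertex -2.709 1.044 -4.789
vertex -3.485 0.577 -4.706
vertex -3.439 2.225 -4.967
endloop
endfacet
facet normal 0.853 0.514 -0.091
outer loop
vertex -3.439 2.225 -4.967
vertex -2.685 1.382 -2.655
vertex -2.709 1.044 -4.789
endloop
endfacet
facet normal 0.521 -0.844 0.128
outer loop
vertex -2.709 1.044 -4.789
vertex -3.461 0.915 -2.573
vertex -3.485 0.577 -4.706
endloop
endfacet
facet normal 0.521 -0.844 0.128
outer loop
vertex -2.685 1.382 -2.655
vertex -3.461 0.915 -2.573
vertex -2.709 1.044 -4.789
endloop
endfacet
facet normal 0.216 0.830 0.514
outer loop
vertex -2.212 3.708 -2.552
vertex -2.281 3.38 -1.993
vertex -1.699 3.409 -2.284
endloop
endfacet
facet normal 0.545 0.830 -0.118
outer loop
vertex -2.212 3.708 -2.552
vertex -1.699 3.409 -2.284
vertex -1.793 3.379 -2.928
endloop
endfacet
facet normal 0.049 0.778 -0.627
outer loop
vertex -2.212 3.708 -2.552
vertex -1.793 3.379 -2.928
vertex -2.434 3.332 -3.036
endloop
endfacet
facet normal -0.590 0.746 -0.309
outer loop
vertex -2.212 3.708 -2.552
vertex -2.434 3.332 -3.036
vertex -2.736 3.332 -2.458
endloop
endfacet
facet normal -0.487 0.778 0.396
outer loop
vertex -2.212 3.708 -2.552
vertex -2.736 3.332 -2.458
vertex -2.281 3.38 -1.993
endloop
endfacet
facet normal 0.957 0.248 -0.151
outer loop
vertex -1.793 3.379 -2.928
vertex -1.699 3.409 -2.284
vertex -1.604 2.848 -2.602
endloop
endfacet
facet normal 0.423 0.248 0.871
outer loop
vertex -1.699 3.409 -2.284
vertex -2.281 3.38 -1.993
vertex -1.906 2.848 -2.024
endloop
endfacet
facet normal -0.713 0.164 0.681
outer loop
vertex -2.281 3.38 -1.993
vertex -2.736 3.332 -2.458
vertex -2.547 2.801 -2.132
endloop
endfacet
facet normal -0.881 0.112 -0.460
outer loop
vertex -2.736 3.332 -2.458
vertex -2.434 3.332 -3.036
vertex -2.641 2.771 -2.776
endloop
endfacet
facet normal 0.152 0.164 -0.975
outer loop
vertex -2.434 3.332 -3.036
vertex -1.793 3.379 -2.928
vertex -2.059 2.8 -3.067
endloop
endfacet
facet normal 0.590 -0.746 0.309
outer loop
vertex -2.128 2.472 -2.508
vertex -1.604 2.848 -2.602
vertex -1.906 2.848 -2.024
endloop
endfacet
facet normal -0.049 -0.778 0.627
outer loop
vertex -2.128 2.472 -2.508
vertex -1.906 2.848 -2.024
vertex -2.547 2.801 -2.132
endloop
endfacet
facet normal -0.545 -0.830 0.118
outer loop
vertex -2.128 2.472 -2.508
vertex -2.547 2.801 -2.132
vertex -2.641 2.771 -2.776
endloop
endfacet
facet normal -0.216 -0.830 -0.514
outer loop
vertex -2.128 2.472 -2.508
vertex -2.641 2.771 -2.776
vertex -2.059 2.8 -3.067
endloop
endfacet
facet normal 0.487 -0.778 -0.396
outer loop
vertex -2.128 2.472 -2.508
vertex -2.059 2.8 -3.067
vertex -1.604 2.848 -2.602
endloop
endfacet
facet normal 0.881 -0.112 0.460
outer loop
vertex -1.906 2.848 -2.024
vertex -1.604 2.848 -2.602
vertex -1.699 3.409 -2.284
endloop
endfacet
facet normal -0.152 -0.164 0.975
outer loop
vertex -2.547 2.801 -2.132
vertex -1.906 2.848 -2.024
vertex -2.281 3.38 -1.993
endloop
endfacet
facet normal -0.957 -0.248 0.151
outer loop
vertex -2.641 2.771 -2.776
vertex -2.547 2.801 -2.132
vertex -2.736 3.332 -2.458
endloop
endfacet
facet normal -0.423 -0.248 -0.871
outer loop
vertex -2.059 2.8 -3.067
vertex -2.641 2.771 -2.776
vertex -2.434 3.332 -3.036
endloop
endfacet
facet normal 0.713 -0.164 -0.681
outer loop
vertex -1.604 2.848 -2.602
vertex -2.059 2.8 -3.067
vertex -1.793 3.379 -2.928
endloop
endfacet

endsolid
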